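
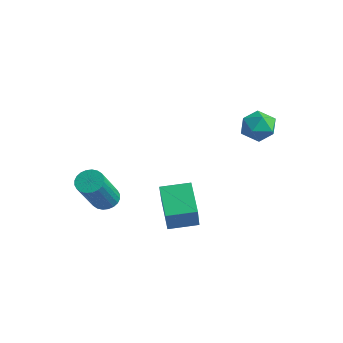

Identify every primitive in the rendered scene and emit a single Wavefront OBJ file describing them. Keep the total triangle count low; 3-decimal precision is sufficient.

v 3.398 1.607 2.103
v 3.857 1.057 1.828
v 2.403 0.943 1.772
v 2.862 0.393 1.497
v 2.822 0.517 2.253
v 3.438 0.928 2.458
v 2.822 1.072 1.142
v 3.438 1.483 1.347
v 3.501 0.726 1.234
v 3.501 0.383 1.921
v 2.759 1.617 1.679
v 2.759 1.274 2.366
v -1.105 -2.993 -2.724
v -0.637 -3.19 -3.024
v -0.027 -4.345 -1.316
v -0.495 -4.147 -1.016
v -0.551 -3 -2.927
v 0.059 -4.155 -1.219
v -0.549 -2.809 -2.798
v 0.06 -3.964 -1.09
v -0.632 -2.646 -2.658
v -0.022 -3.801 -0.95
v -0.787 -2.536 -2.529
v -0.177 -3.69 -0.82
v -0.99 -2.495 -2.429
v -0.381 -3.65 -0.72
v -1.211 -2.53 -2.374
v -0.601 -3.685 -0.665
v -1.415 -2.635 -2.372
v -0.806 -3.79 -0.664
v -1.573 -2.795 -2.424
v -0.963 -3.95 -0.716
v -1.659 -2.985 -2.521
v -1.049 -4.14 -0.813
v -1.66 -3.176 -2.65
v -1.051 -4.331 -0.942
v -1.578 -3.339 -2.79
v -0.968 -4.494 -1.082
v -1.423 -3.45 -2.92
v -0.813 -4.604 -1.211
v -1.219 -3.49 -3.02
v -0.61 -4.645 -1.311
v -0.999 -3.455 -3.075
v -0.389 -4.61 -1.366
v -0.794 -3.35 -3.076
v -0.185 -4.505 -1.368
v 2.198 -2.82 -1.216
v 2.74 -3.33 -0.019
v 2.808 -1.832 -1.072
v 3.35 -2.342 0.126
v 3.31 -3.398 -1.966
v 3.852 -3.908 -0.768
v 3.92 -2.41 -1.821
v 4.462 -2.92 -0.624
f 1 12 6
f 1 6 2
f 1 2 8
f 1 8 11
f 1 11 12
f 2 6 10
f 6 12 5
f 12 11 3
f 11 8 7
f 8 2 9
f 4 10 5
f 4 5 3
f 4 3 7
f 4 7 9
f 4 9 10
f 5 10 6
f 3 5 12
f 7 3 11
f 9 7 8
f 10 9 2
f 14 13 17
f 14 17 15
f 15 17 18
f 15 18 16
f 17 13 19
f 17 19 18
f 18 19 20
f 18 20 16
f 19 13 21
f 19 21 20
f 20 21 22
f 20 22 16
f 21 13 23
f 21 23 22
f 22 23 24
f 22 24 16
f 23 13 25
f 23 25 24
f 24 25 26
f 24 26 16
f 25 13 27
f 25 27 26
f 26 27 28
f 26 28 16
f 27 13 29
f 27 29 28
f 28 29 30
f 28 30 16
f 29 13 31
f 29 31 30
f 30 31 32
f 30 32 16
f 31 13 33
f 31 33 32
f 32 33 34
f 32 34 16
f 33 13 35
f 33 35 34
f 34 35 36
f 34 36 16
f 35 13 37
f 35 37 36
f 36 37 38
f 36 38 16
f 37 13 39
f 37 39 38
f 38 39 40
f 38 40 16
f 39 13 41
f 39 41 40
f 40 41 42
f 40 42 16
f 41 13 43
f 41 43 42
f 42 43 44
f 42 44 16
f 43 13 45
f 43 45 44
f 44 45 46
f 44 46 16
f 45 13 14
f 45 14 46
f 46 14 15
f 46 15 16
f 48 50 47
f 51 48 47
f 47 50 49
f 49 51 47
f 48 54 50
f 52 48 51
f 52 54 48
f 50 54 49
f 53 51 49
f 49 54 53
f 53 52 51
f 54 52 53



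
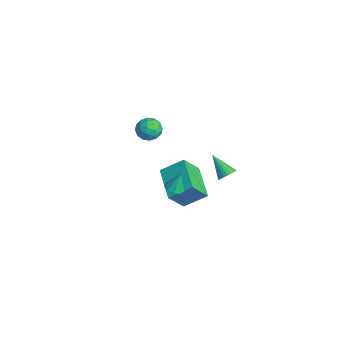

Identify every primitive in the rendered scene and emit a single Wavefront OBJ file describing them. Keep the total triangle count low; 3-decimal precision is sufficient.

v 3.517 -3.139 2.327
v 4.009 -3.356 2.376
v 3.563 -2.801 3.373
v 4.036 -3.005 2.261
v 3.82 -2.717 2.178
v 3.463 -2.627 2.164
v 3.13 -2.776 2.227
v 2.979 -3.094 2.336
v 3.08 -3.434 2.441
v 3.385 -3.635 2.493
v 3.752 -3.604 2.467
v 2.887 -0.035 1.79
v 3.157 -0.491 1.893
v 1.853 -0.445 2.69
v 3.235 -0.362 2.041
v 3.26 -0.184 2.151
v 3.228 0.017 2.205
v 3.144 0.21 2.197
v 3.021 0.365 2.127
v 2.877 0.46 2.005
v 2.735 0.48 1.851
v 2.616 0.421 1.687
v 2.538 0.292 1.539
v 2.513 0.114 1.43
v 2.545 -0.087 1.375
v 2.629 -0.28 1.383
v 2.752 -0.436 1.454
v 2.896 -0.53 1.575
v 3.038 -0.55 1.73
v -3.618 -1.436 -0.063
v -3.191 -1.714 0.525
v -4.669 -1.786 0.535
v -4.242 -2.064 1.123
v -4.281 -1.297 0.999
v -3.631 -1.08 0.629
v -4.229 -2.42 0.431
v -3.579 -2.203 0.061
v -3.569 -2.322 0.83
v -3.6 -1.628 1.181
v -4.26 -1.872 -0.121
v -4.291 -1.178 0.23
v -3.312 -1.544 0.179
v -4.548 -1.956 0.881
v -4.57 -1.505 0.808
v -4.32 -1.668 1.154
v -3.571 -1.172 0.24
v -3.32 -1.335 0.586
v -3.96 -1.09 0.864
v -4.54 -2.165 0.474
v -4.289 -2.328 0.82
v -3.54 -1.832 -0.094
v -3.29 -1.995 0.252
v -3.9 -2.41 0.196
v -3.283 -2.065 0.704
v -3.901 -2.271 1.055
v -3.893 -2.48 0.648
v -3.512 -2.352 0.431
v -3.302 -1.657 0.91
v -3.92 -1.863 1.261
v -3.942 -1.412 1.188
v -3.56 -1.285 0.971
v -3.524 -2.014 1.089
v -3.94 -1.637 -0.201
v -4.558 -1.843 0.15
v -4.3 -2.215 0.089
v -3.918 -2.088 -0.128
v -3.959 -1.229 0.005
v -4.577 -1.435 0.356
v -4.348 -1.148 0.629
v -3.967 -1.02 0.412
v -4.336 -1.486 -0.029
v -1.684 -1.967 -1.048
v -1.273 -0.777 -0.197
v -1.908 -1.013 -2.274
v -1.497 0.178 -1.423
v 0.277 -2.238 -1.617
v 0.688 -1.047 -0.766
v 0.053 -1.283 -2.843
v 0.464 -0.093 -1.992
f 2 1 4
f 2 4 3
f 4 1 5
f 4 5 3
f 5 1 6
f 5 6 3
f 6 1 7
f 6 7 3
f 7 1 8
f 7 8 3
f 8 1 9
f 8 9 3
f 9 1 10
f 9 10 3
f 10 1 11
f 10 11 3
f 11 1 2
f 11 2 3
f 13 12 15
f 13 15 14
f 15 12 16
f 15 16 14
f 16 12 17
f 16 17 14
f 17 12 18
f 17 18 14
f 18 12 19
f 18 19 14
f 19 12 20
f 19 20 14
f 20 12 21
f 20 21 14
f 21 12 22
f 21 22 14
f 22 12 23
f 22 23 14
f 23 12 24
f 23 24 14
f 24 12 25
f 24 25 14
f 25 12 26
f 25 26 14
f 26 12 27
f 26 27 14
f 27 12 28
f 27 28 14
f 28 12 29
f 28 29 14
f 29 12 13
f 29 13 14
f 30 67 46
f 67 41 70
f 46 70 35
f 67 70 46
f 30 46 42
f 46 35 47
f 42 47 31
f 46 47 42
f 30 42 51
f 42 31 52
f 51 52 37
f 42 52 51
f 30 51 63
f 51 37 66
f 63 66 40
f 51 66 63
f 30 63 67
f 63 40 71
f 67 71 41
f 63 71 67
f 31 47 58
f 47 35 61
f 58 61 39
f 47 61 58
f 35 70 48
f 70 41 69
f 48 69 34
f 70 69 48
f 41 71 68
f 71 40 64
f 68 64 32
f 71 64 68
f 40 66 65
f 66 37 53
f 65 53 36
f 66 53 65
f 37 52 57
f 52 31 54
f 57 54 38
f 52 54 57
f 33 59 45
f 59 39 60
f 45 60 34
f 59 60 45
f 33 45 43
f 45 34 44
f 43 44 32
f 45 44 43
f 33 43 50
f 43 32 49
f 50 49 36
f 43 49 50
f 33 50 55
f 50 36 56
f 55 56 38
f 50 56 55
f 33 55 59
f 55 38 62
f 59 62 39
f 55 62 59
f 34 60 48
f 60 39 61
f 48 61 35
f 60 61 48
f 32 44 68
f 44 34 69
f 68 69 41
f 44 69 68
f 36 49 65
f 49 32 64
f 65 64 40
f 49 64 65
f 38 56 57
f 56 36 53
f 57 53 37
f 56 53 57
f 39 62 58
f 62 38 54
f 58 54 31
f 62 54 58
f 73 75 72
f 76 73 72
f 72 75 74
f 74 76 72
f 73 79 75
f 77 73 76
f 77 79 73
f 75 79 74
f 78 76 74
f 74 79 78
f 78 77 76
f 79 77 78



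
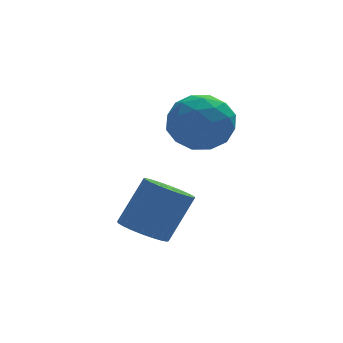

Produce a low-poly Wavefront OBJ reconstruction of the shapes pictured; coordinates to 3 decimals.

v 0.751 1.182 -3.045
v 1.4 1.463 -3.499
v 2.317 1.819 -1.969
v 1.669 1.538 -1.515
v 1.226 1.738 -3.459
v 2.143 2.094 -1.928
v 0.98 1.928 -3.356
v 1.897 2.284 -1.825
v 0.699 2.005 -3.205
v 1.616 2.361 -1.675
v 0.426 1.956 -3.031
v 1.344 2.312 -1.5
v 0.203 1.79 -2.858
v 1.12 2.146 -1.327
v 0.063 1.531 -2.714
v 0.98 1.887 -1.183
v 0.028 1.219 -2.62
v 0.945 1.575 -1.089
v 0.103 0.901 -2.591
v 1.02 1.257 -1.061
v 0.277 0.626 -2.632
v 1.194 0.982 -1.101
v 0.523 0.436 -2.735
v 1.44 0.792 -1.204
v 0.804 0.359 -2.885
v 1.721 0.715 -1.355
v 1.076 0.408 -3.06
v 1.994 0.764 -1.529
v 1.3 0.574 -3.233
v 2.217 0.93 -1.702
v 1.44 0.833 -3.377
v 2.357 1.189 -1.846
v 1.475 1.145 -3.471
v 2.392 1.501 -1.94
v 2.821 3.59 -0.42
v 3.246 4.017 0.555
v 2.874 1.883 0.305
v 3.299 2.31 1.28
v 2.216 2.535 0.98
v 2.183 3.589 0.533
v 3.937 2.311 0.327
v 3.904 3.365 -0.12
v 3.936 3.226 1.017
v 2.872 3.365 1.42
v 3.248 2.535 -0.56
v 2.184 2.674 -0.157
v 3.029 3.953 0.004
v 3.091 1.947 0.856
v 2.454 2.079 0.68
v 2.704 2.33 1.253
v 2.404 3.702 -0.009
v 2.654 3.953 0.564
v 2.048 3.082 0.814
v 3.466 1.947 0.296
v 3.716 2.198 0.869
v 3.416 3.57 -0.393
v 3.666 3.821 0.18
v 4.072 2.818 0.046
v 3.685 3.739 0.849
v 3.715 2.736 1.274
v 4.09 2.736 0.715
v 4.071 3.356 0.451
v 3.059 3.821 1.086
v 3.09 2.818 1.512
v 2.453 2.95 1.336
v 2.434 3.57 1.073
v 3.465 3.356 1.357
v 3.03 3.082 -0.652
v 3.061 2.079 -0.226
v 3.686 2.33 -0.213
v 3.667 2.95 -0.476
v 2.405 3.164 -0.414
v 2.435 2.161 0.011
v 2.049 2.544 0.409
v 2.03 3.164 0.145
v 2.655 2.544 -0.497
f 2 1 5
f 2 5 3
f 3 5 6
f 3 6 4
f 5 1 7
f 5 7 6
f 6 7 8
f 6 8 4
f 7 1 9
f 7 9 8
f 8 9 10
f 8 10 4
f 9 1 11
f 9 11 10
f 10 11 12
f 10 12 4
f 11 1 13
f 11 13 12
f 12 13 14
f 12 14 4
f 13 1 15
f 13 15 14
f 14 15 16
f 14 16 4
f 15 1 17
f 15 17 16
f 16 17 18
f 16 18 4
f 17 1 19
f 17 19 18
f 18 19 20
f 18 20 4
f 19 1 21
f 19 21 20
f 20 21 22
f 20 22 4
f 21 1 23
f 21 23 22
f 22 23 24
f 22 24 4
f 23 1 25
f 23 25 24
f 24 25 26
f 24 26 4
f 25 1 27
f 25 27 26
f 26 27 28
f 26 28 4
f 27 1 29
f 27 29 28
f 28 29 30
f 28 30 4
f 29 1 31
f 29 31 30
f 30 31 32
f 30 32 4
f 31 1 33
f 31 33 32
f 32 33 34
f 32 34 4
f 33 1 2
f 33 2 34
f 34 2 3
f 34 3 4
f 35 72 51
f 72 46 75
f 51 75 40
f 72 75 51
f 35 51 47
f 51 40 52
f 47 52 36
f 51 52 47
f 35 47 56
f 47 36 57
f 56 57 42
f 47 57 56
f 35 56 68
f 56 42 71
f 68 71 45
f 56 71 68
f 35 68 72
f 68 45 76
f 72 76 46
f 68 76 72
f 36 52 63
f 52 40 66
f 63 66 44
f 52 66 63
f 40 75 53
f 75 46 74
f 53 74 39
f 75 74 53
f 46 76 73
f 76 45 69
f 73 69 37
f 76 69 73
f 45 71 70
f 71 42 58
f 70 58 41
f 71 58 70
f 42 57 62
f 57 36 59
f 62 59 43
f 57 59 62
f 38 64 50
f 64 44 65
f 50 65 39
f 64 65 50
f 38 50 48
f 50 39 49
f 48 49 37
f 50 49 48
f 38 48 55
f 48 37 54
f 55 54 41
f 48 54 55
f 38 55 60
f 55 41 61
f 60 61 43
f 55 61 60
f 38 60 64
f 60 43 67
f 64 67 44
f 60 67 64
f 39 65 53
f 65 44 66
f 53 66 40
f 65 66 53
f 37 49 73
f 49 39 74
f 73 74 46
f 49 74 73
f 41 54 70
f 54 37 69
f 70 69 45
f 54 69 70
f 43 61 62
f 61 41 58
f 62 58 42
f 61 58 62
f 44 67 63
f 67 43 59
f 63 59 36
f 67 59 63



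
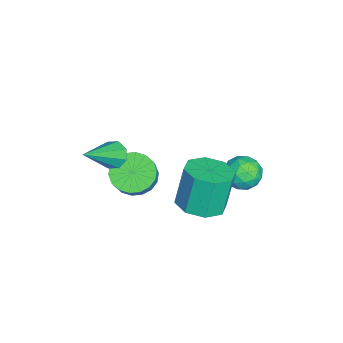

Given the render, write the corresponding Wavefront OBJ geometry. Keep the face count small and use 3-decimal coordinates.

v -1.592 -1.968 0.928
v -1.235 -2.114 0.429
v -0.248 -2.872 2.152
v -1.121 -1.686 0.619
v -1.282 -1.423 0.99
v -1.625 -1.48 1.324
v -1.948 -1.823 1.426
v -2.063 -2.251 1.236
v -1.901 -2.513 0.865
v -1.558 -2.457 0.531
v -1.039 1.362 -1.157
v -0.537 2.226 -1.194
v -0.918 2.522 0.54
v -1.421 1.658 0.577
v -1.277 2.31 -1.371
v -1.658 2.606 0.363
v -1.878 1.838 -1.423
v -2.259 2.134 0.311
v -1.987 1.088 -1.319
v -2.369 1.384 0.415
v -1.542 0.498 -1.12
v -1.923 0.794 0.614
v -0.802 0.414 -0.943
v -1.183 0.71 0.791
v -0.201 0.886 -0.891
v -0.582 1.182 0.843
v -0.091 1.636 -0.995
v -0.473 1.932 0.739
v -3.421 -1.455 -2.125
v -2.754 -1.071 -2.647
v -2.111 -1.061 -1.816
v -2.779 -1.445 -1.295
v -2.954 -0.742 -2.496
v -2.311 -0.731 -1.665
v -3.246 -0.554 -2.272
v -2.604 -0.543 -1.441
v -3.574 -0.544 -2.019
v -2.931 -0.534 -1.188
v -3.871 -0.715 -1.787
v -3.228 -0.705 -0.956
v -4.079 -1.032 -1.622
v -3.437 -1.022 -0.791
v -4.157 -1.434 -1.557
v -3.514 -1.423 -0.726
v -4.089 -1.839 -1.604
v -3.446 -1.829 -0.773
v -3.889 -2.169 -1.755
v -3.246 -2.158 -0.924
v -3.596 -2.357 -1.979
v -2.954 -2.346 -1.148
v -3.269 -2.366 -2.232
v -2.626 -2.356 -1.401
v -2.972 -2.195 -2.464
v -2.329 -2.185 -1.633
v -2.763 -1.878 -2.629
v -2.121 -1.868 -1.798
v -2.686 -1.477 -2.694
v -2.043 -1.466 -1.863
v -4.53 2.973 -1.867
v -4.007 3.228 -1.274
v -3.573 2.172 -2.366
v -3.05 2.427 -1.773
v -3.704 1.954 -1.576
v -4.295 2.449 -1.267
v -3.285 2.951 -2.373
v -3.876 3.446 -2.064
v -3.238 3.214 -1.587
v -3.496 2.598 -1.094
v -4.084 2.802 -2.546
v -4.342 2.186 -2.053
v -4.352 3.171 -1.526
v -3.228 2.229 -2.114
v -3.612 1.951 -1.998
v -3.304 2.101 -1.649
v -4.522 2.713 -1.522
v -4.214 2.862 -1.174
v -4.036 2.114 -1.351
v -3.366 2.538 -2.466
v -3.058 2.687 -2.118
v -4.276 3.299 -1.991
v -3.968 3.449 -1.642
v -3.544 3.286 -2.289
v -3.593 3.312 -1.362
v -3.03 2.842 -1.656
v -3.169 3.15 -2.008
v -3.516 3.441 -1.826
v -3.745 2.95 -1.072
v -3.182 2.479 -1.366
v -3.567 2.201 -1.25
v -3.914 2.492 -1.068
v -3.293 2.942 -1.256
v -4.398 2.921 -2.274
v -3.835 2.45 -2.568
v -3.666 2.908 -2.572
v -4.013 3.199 -2.39
v -4.55 2.558 -1.984
v -3.987 2.088 -2.278
v -4.064 1.959 -1.814
v -4.411 2.25 -1.632
v -4.287 2.458 -2.384
f 2 1 4
f 2 4 3
f 4 1 5
f 4 5 3
f 5 1 6
f 5 6 3
f 6 1 7
f 6 7 3
f 7 1 8
f 7 8 3
f 8 1 9
f 8 9 3
f 9 1 10
f 9 10 3
f 10 1 2
f 10 2 3
f 12 11 15
f 12 15 13
f 13 15 16
f 13 16 14
f 15 11 17
f 15 17 16
f 16 17 18
f 16 18 14
f 17 11 19
f 17 19 18
f 18 19 20
f 18 20 14
f 19 11 21
f 19 21 20
f 20 21 22
f 20 22 14
f 21 11 23
f 21 23 22
f 22 23 24
f 22 24 14
f 23 11 25
f 23 25 24
f 24 25 26
f 24 26 14
f 25 11 27
f 25 27 26
f 26 27 28
f 26 28 14
f 27 11 12
f 27 12 28
f 28 12 13
f 28 13 14
f 30 29 33
f 30 33 31
f 31 33 34
f 31 34 32
f 33 29 35
f 33 35 34
f 34 35 36
f 34 36 32
f 35 29 37
f 35 37 36
f 36 37 38
f 36 38 32
f 37 29 39
f 37 39 38
f 38 39 40
f 38 40 32
f 39 29 41
f 39 41 40
f 40 41 42
f 40 42 32
f 41 29 43
f 41 43 42
f 42 43 44
f 42 44 32
f 43 29 45
f 43 45 44
f 44 45 46
f 44 46 32
f 45 29 47
f 45 47 46
f 46 47 48
f 46 48 32
f 47 29 49
f 47 49 48
f 48 49 50
f 48 50 32
f 49 29 51
f 49 51 50
f 50 51 52
f 50 52 32
f 51 29 53
f 51 53 52
f 52 53 54
f 52 54 32
f 53 29 55
f 53 55 54
f 54 55 56
f 54 56 32
f 55 29 57
f 55 57 56
f 56 57 58
f 56 58 32
f 57 29 30
f 57 30 58
f 58 30 31
f 58 31 32
f 59 96 75
f 96 70 99
f 75 99 64
f 96 99 75
f 59 75 71
f 75 64 76
f 71 76 60
f 75 76 71
f 59 71 80
f 71 60 81
f 80 81 66
f 71 81 80
f 59 80 92
f 80 66 95
f 92 95 69
f 80 95 92
f 59 92 96
f 92 69 100
f 96 100 70
f 92 100 96
f 60 76 87
f 76 64 90
f 87 90 68
f 76 90 87
f 64 99 77
f 99 70 98
f 77 98 63
f 99 98 77
f 70 100 97
f 100 69 93
f 97 93 61
f 100 93 97
f 69 95 94
f 95 66 82
f 94 82 65
f 95 82 94
f 66 81 86
f 81 60 83
f 86 83 67
f 81 83 86
f 62 88 74
f 88 68 89
f 74 89 63
f 88 89 74
f 62 74 72
f 74 63 73
f 72 73 61
f 74 73 72
f 62 72 79
f 72 61 78
f 79 78 65
f 72 78 79
f 62 79 84
f 79 65 85
f 84 85 67
f 79 85 84
f 62 84 88
f 84 67 91
f 88 91 68
f 84 91 88
f 63 89 77
f 89 68 90
f 77 90 64
f 89 90 77
f 61 73 97
f 73 63 98
f 97 98 70
f 73 98 97
f 65 78 94
f 78 61 93
f 94 93 69
f 78 93 94
f 67 85 86
f 85 65 82
f 86 82 66
f 85 82 86
f 68 91 87
f 91 67 83
f 87 83 60
f 91 83 87



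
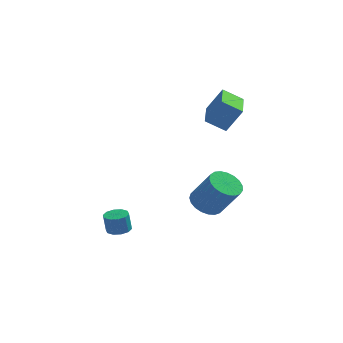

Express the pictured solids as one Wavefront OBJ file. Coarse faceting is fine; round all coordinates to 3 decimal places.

v -3.717 -2.579 -3.206
v -3.233 -2.214 -3.136
v -3.36 -2.236 -2.144
v -3.843 -2.601 -2.214
v -3.539 -1.997 -3.17
v -3.666 -2.019 -2.179
v -3.912 -2.002 -3.218
v -4.039 -2.023 -2.227
v -4.212 -2.227 -3.261
v -4.339 -2.249 -2.27
v -4.322 -2.587 -3.283
v -4.448 -2.609 -2.292
v -4.2 -2.944 -3.276
v -4.327 -2.966 -2.284
v -3.894 -3.161 -3.241
v -4.021 -3.183 -2.25
v -3.521 -3.157 -3.193
v -3.648 -3.178 -2.202
v -3.221 -2.931 -3.15
v -3.348 -2.953 -2.159
v -3.112 -2.571 -3.128
v -3.238 -2.593 -2.137
v 0.41 -3.456 -0.681
v 0.866 -4.034 -1.126
v 1.807 -4.461 0.397
v 1.35 -3.884 0.841
v 1.063 -3.738 -1.164
v 2.004 -4.165 0.358
v 1.147 -3.393 -1.119
v 2.088 -3.821 0.403
v 1.103 -3.059 -0.999
v 2.044 -3.487 0.524
v 0.94 -2.794 -0.823
v 1.881 -3.222 0.699
v 0.685 -2.643 -0.623
v 1.625 -3.071 0.899
v 0.382 -2.633 -0.433
v 1.323 -3.061 1.089
v 0.084 -2.765 -0.286
v 1.025 -3.193 1.236
v -0.158 -3.017 -0.207
v 0.783 -3.444 1.315
v -0.301 -3.344 -0.21
v 0.639 -3.772 1.312
v -0.322 -3.691 -0.295
v 0.619 -4.119 1.227
v -0.216 -3.997 -0.446
v 0.725 -4.425 1.076
v -0.002 -4.21 -0.638
v 0.939 -4.638 0.884
v 0.283 -4.292 -0.838
v 1.224 -4.72 0.685
v 0.59 -4.23 -1.01
v 1.531 -4.658 0.512
v 1.022 -0.659 2.588
v 0.04 -0.694 3.186
v 0.871 1.381 2.459
v -0.11 1.346 3.058
v 1.77 -0.526 3.822
v 0.789 -0.561 4.421
v 1.62 1.514 3.694
v 0.638 1.479 4.292
f 2 1 5
f 2 5 3
f 3 5 6
f 3 6 4
f 5 1 7
f 5 7 6
f 6 7 8
f 6 8 4
f 7 1 9
f 7 9 8
f 8 9 10
f 8 10 4
f 9 1 11
f 9 11 10
f 10 11 12
f 10 12 4
f 11 1 13
f 11 13 12
f 12 13 14
f 12 14 4
f 13 1 15
f 13 15 14
f 14 15 16
f 14 16 4
f 15 1 17
f 15 17 16
f 16 17 18
f 16 18 4
f 17 1 19
f 17 19 18
f 18 19 20
f 18 20 4
f 19 1 21
f 19 21 20
f 20 21 22
f 20 22 4
f 21 1 2
f 21 2 22
f 22 2 3
f 22 3 4
f 24 23 27
f 24 27 25
f 25 27 28
f 25 28 26
f 27 23 29
f 27 29 28
f 28 29 30
f 28 30 26
f 29 23 31
f 29 31 30
f 30 31 32
f 30 32 26
f 31 23 33
f 31 33 32
f 32 33 34
f 32 34 26
f 33 23 35
f 33 35 34
f 34 35 36
f 34 36 26
f 35 23 37
f 35 37 36
f 36 37 38
f 36 38 26
f 37 23 39
f 37 39 38
f 38 39 40
f 38 40 26
f 39 23 41
f 39 41 40
f 40 41 42
f 40 42 26
f 41 23 43
f 41 43 42
f 42 43 44
f 42 44 26
f 43 23 45
f 43 45 44
f 44 45 46
f 44 46 26
f 45 23 47
f 45 47 46
f 46 47 48
f 46 48 26
f 47 23 49
f 47 49 48
f 48 49 50
f 48 50 26
f 49 23 51
f 49 51 50
f 50 51 52
f 50 52 26
f 51 23 53
f 51 53 52
f 52 53 54
f 52 54 26
f 53 23 24
f 53 24 54
f 54 24 25
f 54 25 26
f 56 58 55
f 59 56 55
f 55 58 57
f 57 59 55
f 56 62 58
f 60 56 59
f 60 62 56
f 58 62 57
f 61 59 57
f 57 62 61
f 61 60 59
f 62 60 61



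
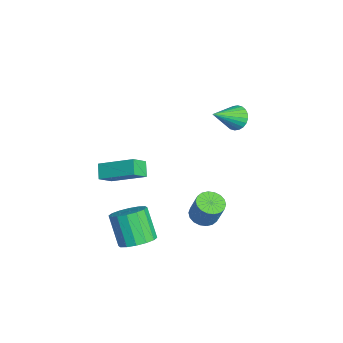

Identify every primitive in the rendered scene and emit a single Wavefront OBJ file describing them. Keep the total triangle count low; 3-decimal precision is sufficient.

v -3.708 3.034 1.607
v -3.451 2.689 0.957
v -2.952 1.666 2.633
v -3.216 2.869 1.025
v -3.056 3.075 1.181
v -2.995 3.275 1.403
v -3.042 3.438 1.655
v -3.191 3.54 1.9
v -3.419 3.564 2.101
v -3.69 3.508 2.226
v -3.965 3.38 2.257
v -4.2 3.199 2.19
v -4.36 2.993 2.033
v -4.421 2.794 1.812
v -4.374 2.63 1.559
v -4.225 2.529 1.314
v -3.997 2.504 1.113
v -3.726 2.56 0.988
v 2.593 -2.942 -2.051
v 3.418 -3.114 -1.572
v 2.453 -3.45 -0.03
v 1.627 -3.278 -0.509
v 3.336 -2.622 -1.516
v 2.37 -2.958 0.026
v 3.054 -2.215 -1.604
v 2.089 -2.551 -0.062
v 2.649 -2.004 -1.811
v 1.683 -2.34 -0.27
v 2.228 -2.044 -2.083
v 1.263 -2.38 -0.541
v 1.906 -2.324 -2.346
v 0.94 -2.66 -0.804
v 1.767 -2.77 -2.53
v 0.802 -3.106 -0.988
v 1.85 -3.262 -2.586
v 0.884 -3.598 -1.044
v 2.131 -3.669 -2.498
v 1.166 -4.005 -0.956
v 2.537 -3.88 -2.29
v 1.571 -4.216 -0.749
v 2.957 -3.84 -2.019
v 1.992 -4.176 -0.477
v 3.28 -3.56 -1.756
v 2.314 -3.896 -0.214
v 1.761 -4.057 2.031
v 1.089 -3.998 2.612
v 2.64 -2.478 2.886
v 1.969 -2.418 3.467
v 2.291 -4.722 2.713
v 1.62 -4.662 3.294
v 3.171 -3.142 3.568
v 2.499 -3.083 4.149
v 2.224 0.336 -0.733
v 2.886 0.037 -0.92
v 3.377 0.305 0.385
v 2.716 0.604 0.573
v 2.924 0.358 -1.001
v 3.416 0.626 0.304
v 2.824 0.676 -1.028
v 3.316 0.943 0.277
v 2.605 0.926 -0.997
v 3.097 1.193 0.308
v 2.311 1.059 -0.913
v 2.802 1.327 0.392
v 1.999 1.049 -0.794
v 2.491 1.317 0.511
v 1.732 0.898 -0.662
v 2.224 1.166 0.643
v 1.563 0.635 -0.545
v 2.054 0.903 0.76
v 1.524 0.314 -0.464
v 2.016 0.582 0.841
v 1.624 -0.003 -0.437
v 2.116 0.264 0.868
v 1.843 -0.253 -0.468
v 2.335 0.014 0.837
v 2.138 -0.387 -0.552
v 2.629 -0.119 0.753
v 2.449 -0.377 -0.671
v 2.941 -0.109 0.634
v 2.716 -0.226 -0.803
v 3.208 0.042 0.502
f 2 1 4
f 2 4 3
f 4 1 5
f 4 5 3
f 5 1 6
f 5 6 3
f 6 1 7
f 6 7 3
f 7 1 8
f 7 8 3
f 8 1 9
f 8 9 3
f 9 1 10
f 9 10 3
f 10 1 11
f 10 11 3
f 11 1 12
f 11 12 3
f 12 1 13
f 12 13 3
f 13 1 14
f 13 14 3
f 14 1 15
f 14 15 3
f 15 1 16
f 15 16 3
f 16 1 17
f 16 17 3
f 17 1 18
f 17 18 3
f 18 1 2
f 18 2 3
f 20 19 23
f 20 23 21
f 21 23 24
f 21 24 22
f 23 19 25
f 23 25 24
f 24 25 26
f 24 26 22
f 25 19 27
f 25 27 26
f 26 27 28
f 26 28 22
f 27 19 29
f 27 29 28
f 28 29 30
f 28 30 22
f 29 19 31
f 29 31 30
f 30 31 32
f 30 32 22
f 31 19 33
f 31 33 32
f 32 33 34
f 32 34 22
f 33 19 35
f 33 35 34
f 34 35 36
f 34 36 22
f 35 19 37
f 35 37 36
f 36 37 38
f 36 38 22
f 37 19 39
f 37 39 38
f 38 39 40
f 38 40 22
f 39 19 41
f 39 41 40
f 40 41 42
f 40 42 22
f 41 19 43
f 41 43 42
f 42 43 44
f 42 44 22
f 43 19 20
f 43 20 44
f 44 20 21
f 44 21 22
f 46 48 45
f 49 46 45
f 45 48 47
f 47 49 45
f 46 52 48
f 50 46 49
f 50 52 46
f 48 52 47
f 51 49 47
f 47 52 51
f 51 50 49
f 52 50 51
f 54 53 57
f 54 57 55
f 55 57 58
f 55 58 56
f 57 53 59
f 57 59 58
f 58 59 60
f 58 60 56
f 59 53 61
f 59 61 60
f 60 61 62
f 60 62 56
f 61 53 63
f 61 63 62
f 62 63 64
f 62 64 56
f 63 53 65
f 63 65 64
f 64 65 66
f 64 66 56
f 65 53 67
f 65 67 66
f 66 67 68
f 66 68 56
f 67 53 69
f 67 69 68
f 68 69 70
f 68 70 56
f 69 53 71
f 69 71 70
f 70 71 72
f 70 72 56
f 71 53 73
f 71 73 72
f 72 73 74
f 72 74 56
f 73 53 75
f 73 75 74
f 74 75 76
f 74 76 56
f 75 53 77
f 75 77 76
f 76 77 78
f 76 78 56
f 77 53 79
f 77 79 78
f 78 79 80
f 78 80 56
f 79 53 81
f 79 81 80
f 80 81 82
f 80 82 56
f 81 53 54
f 81 54 82
f 82 54 55
f 82 55 56



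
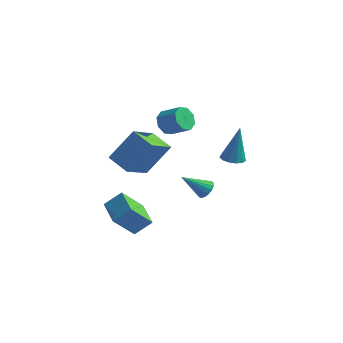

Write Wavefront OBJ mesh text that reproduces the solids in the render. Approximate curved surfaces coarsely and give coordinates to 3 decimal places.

v 0.333 -3.95 -4.356
v -0.26 -5.009 -3
v -0.876 -2.91 -4.072
v -1.469 -3.969 -2.716
v 1.029 -3.351 -3.584
v 0.436 -4.41 -2.228
v -0.18 -2.311 -3.3
v -0.773 -3.37 -1.944
v 0.856 -1.69 2.796
v 1.231 -1.779 2.14
v 2.299 -1.759 2.749
v 1.924 -1.67 3.404
v 1.145 -1.219 2.273
v 2.213 -1.199 2.882
v 0.889 -0.935 2.712
v 1.958 -0.915 3.321
v 0.614 -1.093 3.2
v 1.683 -1.074 3.809
v 0.481 -1.601 3.451
v 1.549 -1.581 4.06
v 0.567 -2.161 3.318
v 1.635 -2.141 3.927
v 0.822 -2.445 2.879
v 1.891 -2.425 3.488
v 1.097 -2.286 2.391
v 2.166 -2.267 3
v 0.604 -5.005 0.865
v -0.634 -4.716 1.347
v 0.631 -3.226 -0.133
v -0.607 -2.937 0.349
v 1.467 -4.083 2.531
v 0.229 -3.794 3.013
v 1.494 -2.304 1.533
v 0.256 -2.015 2.015
v 3.342 0.686 -0.232
v 3.814 0.197 -0.205
v 3.558 1.014 1.912
v 4.001 0.525 -0.274
v 3.979 0.903 -0.33
v 3.754 1.212 -0.354
v 3.399 1.355 -0.34
v 3.025 1.284 -0.292
v 2.752 1.024 -0.224
v 2.666 0.656 -0.16
v 2.795 0.298 -0.118
v 3.097 0.063 -0.112
v 3.477 0.025 -0.145
v 3.989 -3.127 -0.337
v 4.283 -2.905 0.111
v 3.051 -3.933 0.677
v 4.079 -2.722 0.068
v 3.855 -2.631 -0.068
v 3.661 -2.654 -0.266
v 3.543 -2.786 -0.48
v 3.527 -2.995 -0.661
v 3.617 -3.235 -0.768
v 3.792 -3.45 -0.777
v 4.013 -3.591 -0.684
v 4.228 -3.626 -0.513
v 4.389 -3.546 -0.301
v 4.458 -3.371 -0.097
v 4.42 -3.139 0.051
f 2 4 1
f 5 2 1
f 1 4 3
f 3 5 1
f 2 8 4
f 6 2 5
f 6 8 2
f 4 8 3
f 7 5 3
f 3 8 7
f 7 6 5
f 8 6 7
f 10 9 13
f 10 13 11
f 11 13 14
f 11 14 12
f 13 9 15
f 13 15 14
f 14 15 16
f 14 16 12
f 15 9 17
f 15 17 16
f 16 17 18
f 16 18 12
f 17 9 19
f 17 19 18
f 18 19 20
f 18 20 12
f 19 9 21
f 19 21 20
f 20 21 22
f 20 22 12
f 21 9 23
f 21 23 22
f 22 23 24
f 22 24 12
f 23 9 25
f 23 25 24
f 24 25 26
f 24 26 12
f 25 9 10
f 25 10 26
f 26 10 11
f 26 11 12
f 28 30 27
f 31 28 27
f 27 30 29
f 29 31 27
f 28 34 30
f 32 28 31
f 32 34 28
f 30 34 29
f 33 31 29
f 29 34 33
f 33 32 31
f 34 32 33
f 36 35 38
f 36 38 37
f 38 35 39
f 38 39 37
f 39 35 40
f 39 40 37
f 40 35 41
f 40 41 37
f 41 35 42
f 41 42 37
f 42 35 43
f 42 43 37
f 43 35 44
f 43 44 37
f 44 35 45
f 44 45 37
f 45 35 46
f 45 46 37
f 46 35 47
f 46 47 37
f 47 35 36
f 47 36 37
f 49 48 51
f 49 51 50
f 51 48 52
f 51 52 50
f 52 48 53
f 52 53 50
f 53 48 54
f 53 54 50
f 54 48 55
f 54 55 50
f 55 48 56
f 55 56 50
f 56 48 57
f 56 57 50
f 57 48 58
f 57 58 50
f 58 48 59
f 58 59 50
f 59 48 60
f 59 60 50
f 60 48 61
f 60 61 50
f 61 48 62
f 61 62 50
f 62 48 49
f 62 49 50



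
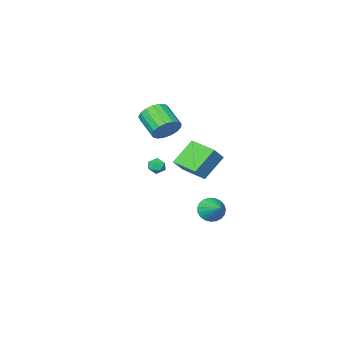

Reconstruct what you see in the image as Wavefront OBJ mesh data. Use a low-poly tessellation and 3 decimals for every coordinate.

v -0.222 -2.529 -0.888
v 0.399 -2.679 -0.756
v -0.219 -3.221 -1.684
v 0.402 -3.371 -1.552
v -0.07 -3.543 -1.137
v -0.072 -3.116 -0.645
v 0.252 -2.784 -1.795
v 0.25 -2.357 -1.303
v 0.692 -2.836 -1.317
v 0.493 -3.305 -0.91
v -0.313 -2.595 -1.53
v -0.512 -3.064 -1.123
v -0.09 2.383 -2.85
v 0.445 1.917 -2.297
v 0.27 3.817 -1.99
v 0.683 2.019 -2.567
v 0.787 2.185 -2.886
v 0.74 2.385 -3.199
v 0.549 2.584 -3.452
v 0.247 2.749 -3.6
v -0.112 2.851 -3.619
v -0.468 2.871 -3.505
v -0.759 2.808 -3.278
v -0.933 2.671 -2.976
v -0.962 2.484 -2.653
v -0.84 2.28 -2.364
v -0.589 2.094 -2.159
v -0.251 1.958 -2.074
v 0.115 1.895 -2.122
v 2.511 3.035 1.546
v 1.108 2.943 2.854
v 2.251 4.819 1.391
v 0.848 4.728 2.699
v 3.332 3.232 2.441
v 1.929 3.141 3.749
v 3.072 5.017 2.286
v 1.669 4.925 3.594
v -0.618 -2.872 1.716
v -0.231 -2.42 2.545
v -0.355 -4.016 3.472
v -0.742 -4.468 2.644
v -0.713 -2.356 2.591
v -0.836 -3.952 3.519
v -1.173 -2.41 2.437
v -1.296 -4.006 3.365
v -1.506 -2.57 2.118
v -1.629 -4.166 3.045
v -1.635 -2.799 1.706
v -1.759 -4.395 2.634
v -1.532 -3.045 1.297
v -1.656 -4.64 2.225
v -1.219 -3.251 0.984
v -1.343 -4.847 1.912
v -0.769 -3.37 0.839
v -0.893 -4.966 1.767
v -0.284 -3.376 0.894
v -0.408 -4.971 1.822
v 0.125 -3.266 1.138
v 0.001 -4.861 2.066
v 0.363 -3.065 1.514
v 0.239 -4.661 2.442
v 0.376 -2.821 1.937
v 0.253 -4.417 2.864
v 0.162 -2.588 2.308
v 0.038 -4.184 3.236
f 1 12 6
f 1 6 2
f 1 2 8
f 1 8 11
f 1 11 12
f 2 6 10
f 6 12 5
f 12 11 3
f 11 8 7
f 8 2 9
f 4 10 5
f 4 5 3
f 4 3 7
f 4 7 9
f 4 9 10
f 5 10 6
f 3 5 12
f 7 3 11
f 9 7 8
f 10 9 2
f 14 13 16
f 14 16 15
f 16 13 17
f 16 17 15
f 17 13 18
f 17 18 15
f 18 13 19
f 18 19 15
f 19 13 20
f 19 20 15
f 20 13 21
f 20 21 15
f 21 13 22
f 21 22 15
f 22 13 23
f 22 23 15
f 23 13 24
f 23 24 15
f 24 13 25
f 24 25 15
f 25 13 26
f 25 26 15
f 26 13 27
f 26 27 15
f 27 13 28
f 27 28 15
f 28 13 29
f 28 29 15
f 29 13 14
f 29 14 15
f 31 33 30
f 34 31 30
f 30 33 32
f 32 34 30
f 31 37 33
f 35 31 34
f 35 37 31
f 33 37 32
f 36 34 32
f 32 37 36
f 36 35 34
f 37 35 36
f 39 38 42
f 39 42 40
f 40 42 43
f 40 43 41
f 42 38 44
f 42 44 43
f 43 44 45
f 43 45 41
f 44 38 46
f 44 46 45
f 45 46 47
f 45 47 41
f 46 38 48
f 46 48 47
f 47 48 49
f 47 49 41
f 48 38 50
f 48 50 49
f 49 50 51
f 49 51 41
f 50 38 52
f 50 52 51
f 51 52 53
f 51 53 41
f 52 38 54
f 52 54 53
f 53 54 55
f 53 55 41
f 54 38 56
f 54 56 55
f 55 56 57
f 55 57 41
f 56 38 58
f 56 58 57
f 57 58 59
f 57 59 41
f 58 38 60
f 58 60 59
f 59 60 61
f 59 61 41
f 60 38 62
f 60 62 61
f 61 62 63
f 61 63 41
f 62 38 64
f 62 64 63
f 63 64 65
f 63 65 41
f 64 38 39
f 64 39 65
f 65 39 40
f 65 40 41



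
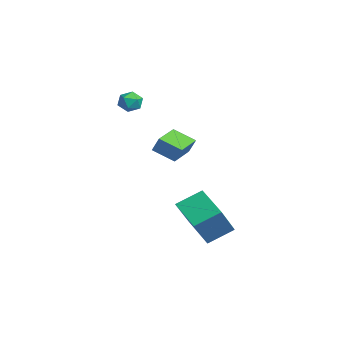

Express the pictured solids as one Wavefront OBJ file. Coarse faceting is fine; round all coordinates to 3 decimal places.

v 1.163 1.909 0.817
v 1.418 2.16 1.566
v 1.84 2.755 0.302
v 2.096 3.006 1.051
v 2.304 0.954 0.749
v 2.56 1.205 1.498
v 2.982 1.8 0.234
v 3.237 2.051 0.983
v -2.191 1.385 1.83
v -1.909 1.6 2.378
v -1.891 0.4 2.062
v -1.609 0.615 2.61
v -2.259 0.62 2.553
v -2.444 1.228 2.41
v -1.356 0.772 2.03
v -1.541 1.38 1.887
v -1.393 1.221 2.501
v -1.951 1.127 2.825
v -1.849 0.873 1.615
v -2.407 0.779 1.939
v 1.992 2.721 -3.999
v 2.891 1.846 -2.429
v 1.979 3.967 -3.297
v 2.878 3.091 -1.727
v 3.602 3.129 -4.693
v 4.501 2.253 -3.123
v 3.589 4.374 -3.991
v 4.488 3.499 -2.421
f 2 4 1
f 5 2 1
f 1 4 3
f 3 5 1
f 2 8 4
f 6 2 5
f 6 8 2
f 4 8 3
f 7 5 3
f 3 8 7
f 7 6 5
f 8 6 7
f 9 20 14
f 9 14 10
f 9 10 16
f 9 16 19
f 9 19 20
f 10 14 18
f 14 20 13
f 20 19 11
f 19 16 15
f 16 10 17
f 12 18 13
f 12 13 11
f 12 11 15
f 12 15 17
f 12 17 18
f 13 18 14
f 11 13 20
f 15 11 19
f 17 15 16
f 18 17 10
f 22 24 21
f 25 22 21
f 21 24 23
f 23 25 21
f 22 28 24
f 26 22 25
f 26 28 22
f 24 28 23
f 27 25 23
f 23 28 27
f 27 26 25
f 28 26 27



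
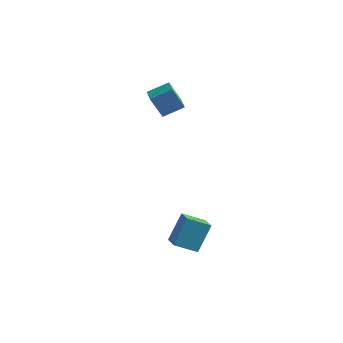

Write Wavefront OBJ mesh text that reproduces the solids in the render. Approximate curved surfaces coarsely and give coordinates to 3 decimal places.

v -1.49 3.153 0.523
v -2.216 2.975 2.05
v -2.039 4.094 0.372
v -2.766 3.915 1.899
v -0.374 3.905 1.141
v -1.101 3.726 2.668
v -0.924 4.845 0.99
v -1.65 4.667 2.517
v 2.743 -3.466 -4.893
v 1.494 -4.033 -4.17
v 3.146 -2.357 -3.328
v 1.898 -2.924 -2.604
v 3.382 -4.316 -4.456
v 2.134 -4.883 -3.732
v 3.786 -3.207 -2.89
v 2.537 -3.774 -2.167
f 2 4 1
f 5 2 1
f 1 4 3
f 3 5 1
f 2 8 4
f 6 2 5
f 6 8 2
f 4 8 3
f 7 5 3
f 3 8 7
f 7 6 5
f 8 6 7
f 10 12 9
f 13 10 9
f 9 12 11
f 11 13 9
f 10 16 12
f 14 10 13
f 14 16 10
f 12 16 11
f 15 13 11
f 11 16 15
f 15 14 13
f 16 14 15



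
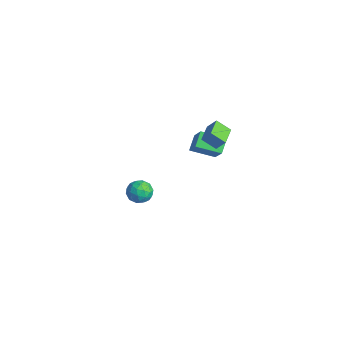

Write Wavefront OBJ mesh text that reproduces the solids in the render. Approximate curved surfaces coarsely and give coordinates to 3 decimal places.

v 2.857 -3.085 1.388
v 3.438 -2.652 1.259
v 3.542 -4.048 1.241
v 4.123 -3.615 1.112
v 3.829 -3.645 1.787
v 3.405 -3.05 1.877
v 3.575 -3.65 0.623
v 3.151 -3.055 0.713
v 3.881 -3.001 0.786
v 4.039 -2.998 1.505
v 2.941 -3.702 0.995
v 3.099 -3.699 1.714
v 3.087 -2.784 1.336
v 3.893 -3.916 1.164
v 3.72 -3.934 1.56
v 4.062 -3.679 1.485
v 3.068 -3.018 1.699
v 3.409 -2.764 1.624
v 3.64 -3.347 1.934
v 3.571 -3.936 0.876
v 3.912 -3.682 0.801
v 2.918 -3.021 1.015
v 3.26 -2.766 0.94
v 3.34 -3.353 0.566
v 3.689 -2.735 0.982
v 4.092 -3.3 0.897
v 3.77 -3.321 0.609
v 3.521 -2.971 0.662
v 3.782 -2.733 1.405
v 4.185 -3.299 1.319
v 4.012 -3.317 1.715
v 3.763 -2.967 1.768
v 4.042 -2.938 1.127
v 2.795 -3.401 1.181
v 3.198 -3.967 1.095
v 3.217 -3.733 0.732
v 2.968 -3.383 0.785
v 2.888 -3.4 1.603
v 3.291 -3.965 1.518
v 3.459 -3.729 1.838
v 3.21 -3.379 1.891
v 2.938 -3.762 1.373
v -1.618 3.436 -0.151
v -2.063 2.777 0.489
v -1.259 3.817 0.493
v -1.703 3.158 1.132
v -0.617 2.662 -0.252
v -1.061 2.003 0.387
v -0.257 3.043 0.391
v -0.702 2.384 1.031
v -4.017 2.592 -2.814
v -4.608 3.157 -2.139
v -3.34 3.858 -3.282
v -3.931 4.423 -2.607
v -2.689 2.377 -1.473
v -3.28 2.942 -0.798
v -2.012 3.643 -1.941
v -2.603 4.208 -1.266
f 1 38 17
f 38 12 41
f 17 41 6
f 38 41 17
f 1 17 13
f 17 6 18
f 13 18 2
f 17 18 13
f 1 13 22
f 13 2 23
f 22 23 8
f 13 23 22
f 1 22 34
f 22 8 37
f 34 37 11
f 22 37 34
f 1 34 38
f 34 11 42
f 38 42 12
f 34 42 38
f 2 18 29
f 18 6 32
f 29 32 10
f 18 32 29
f 6 41 19
f 41 12 40
f 19 40 5
f 41 40 19
f 12 42 39
f 42 11 35
f 39 35 3
f 42 35 39
f 11 37 36
f 37 8 24
f 36 24 7
f 37 24 36
f 8 23 28
f 23 2 25
f 28 25 9
f 23 25 28
f 4 30 16
f 30 10 31
f 16 31 5
f 30 31 16
f 4 16 14
f 16 5 15
f 14 15 3
f 16 15 14
f 4 14 21
f 14 3 20
f 21 20 7
f 14 20 21
f 4 21 26
f 21 7 27
f 26 27 9
f 21 27 26
f 4 26 30
f 26 9 33
f 30 33 10
f 26 33 30
f 5 31 19
f 31 10 32
f 19 32 6
f 31 32 19
f 3 15 39
f 15 5 40
f 39 40 12
f 15 40 39
f 7 20 36
f 20 3 35
f 36 35 11
f 20 35 36
f 9 27 28
f 27 7 24
f 28 24 8
f 27 24 28
f 10 33 29
f 33 9 25
f 29 25 2
f 33 25 29
f 44 46 43
f 47 44 43
f 43 46 45
f 45 47 43
f 44 50 46
f 48 44 47
f 48 50 44
f 46 50 45
f 49 47 45
f 45 50 49
f 49 48 47
f 50 48 49
f 52 54 51
f 55 52 51
f 51 54 53
f 53 55 51
f 52 58 54
f 56 52 55
f 56 58 52
f 54 58 53
f 57 55 53
f 53 58 57
f 57 56 55
f 58 56 57



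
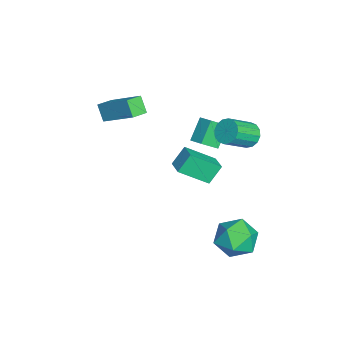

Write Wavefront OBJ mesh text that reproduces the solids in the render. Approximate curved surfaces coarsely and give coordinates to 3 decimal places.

v 2.2 3.194 -2.374
v 2.929 3.522 -3.21
v 3.651 2.678 -1.31
v 4.38 3.006 -2.146
v 3.773 3.8 -1.563
v 2.877 4.119 -2.22
v 3.703 2.081 -2.3
v 2.807 2.4 -2.957
v 3.858 2.835 -3.164
v 3.902 3.897 -2.708
v 2.678 2.303 -1.812
v 2.722 3.365 -1.356
v 0.41 3.54 2.78
v 1.017 3.736 2.469
v 1.818 2.715 3.388
v 1.21 2.52 3.7
v 0.979 3.964 2.755
v 1.78 2.943 3.674
v 0.788 4.078 3.048
v 1.589 3.057 3.967
v 0.496 4.048 3.269
v 1.297 3.027 4.188
v 0.181 3.882 3.359
v 0.982 2.861 4.278
v -0.073 3.625 3.294
v 0.728 2.604 4.214
v -0.198 3.345 3.092
v 0.603 2.324 4.011
v -0.16 3.117 2.806
v 0.641 2.096 3.725
v 0.031 3.003 2.513
v 0.832 1.982 3.432
v 0.323 3.033 2.292
v 1.124 2.012 3.211
v 0.638 3.199 2.202
v 1.439 2.178 3.121
v 0.892 3.456 2.266
v 1.693 2.435 3.186
v -2.236 -0.147 -1.879
v -2.676 0.443 -0.944
v -2.5 1.361 -2.953
v -2.939 1.951 -2.018
v -1.281 0.189 -1.642
v -1.72 0.779 -0.707
v -1.544 1.697 -2.716
v -1.984 2.287 -1.781
v -1.763 -3.383 1.619
v -2.278 -3.698 2.429
v -2.431 -2.779 1.429
v -2.945 -3.094 2.24
v -0.755 -1.886 2.84
v -1.269 -2.201 3.651
v -1.422 -1.282 2.651
v -1.937 -1.597 3.461
v 0.08 0.843 1.981
v -0.765 1.255 2.964
v -0.313 1.616 1.32
v -1.157 2.028 2.303
v 0.657 1.372 2.257
v -0.187 1.784 3.24
v 0.265 2.145 1.596
v -0.58 2.557 2.579
f 1 12 6
f 1 6 2
f 1 2 8
f 1 8 11
f 1 11 12
f 2 6 10
f 6 12 5
f 12 11 3
f 11 8 7
f 8 2 9
f 4 10 5
f 4 5 3
f 4 3 7
f 4 7 9
f 4 9 10
f 5 10 6
f 3 5 12
f 7 3 11
f 9 7 8
f 10 9 2
f 14 13 17
f 14 17 15
f 15 17 18
f 15 18 16
f 17 13 19
f 17 19 18
f 18 19 20
f 18 20 16
f 19 13 21
f 19 21 20
f 20 21 22
f 20 22 16
f 21 13 23
f 21 23 22
f 22 23 24
f 22 24 16
f 23 13 25
f 23 25 24
f 24 25 26
f 24 26 16
f 25 13 27
f 25 27 26
f 26 27 28
f 26 28 16
f 27 13 29
f 27 29 28
f 28 29 30
f 28 30 16
f 29 13 31
f 29 31 30
f 30 31 32
f 30 32 16
f 31 13 33
f 31 33 32
f 32 33 34
f 32 34 16
f 33 13 35
f 33 35 34
f 34 35 36
f 34 36 16
f 35 13 37
f 35 37 36
f 36 37 38
f 36 38 16
f 37 13 14
f 37 14 38
f 38 14 15
f 38 15 16
f 40 42 39
f 43 40 39
f 39 42 41
f 41 43 39
f 40 46 42
f 44 40 43
f 44 46 40
f 42 46 41
f 45 43 41
f 41 46 45
f 45 44 43
f 46 44 45
f 48 50 47
f 51 48 47
f 47 50 49
f 49 51 47
f 48 54 50
f 52 48 51
f 52 54 48
f 50 54 49
f 53 51 49
f 49 54 53
f 53 52 51
f 54 52 53
f 56 58 55
f 59 56 55
f 55 58 57
f 57 59 55
f 56 62 58
f 60 56 59
f 60 62 56
f 58 62 57
f 61 59 57
f 57 62 61
f 61 60 59
f 62 60 61



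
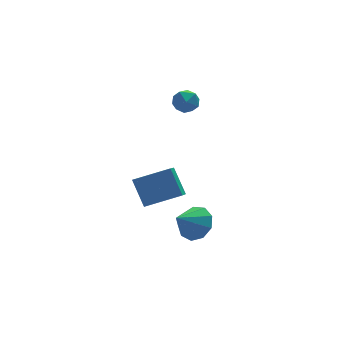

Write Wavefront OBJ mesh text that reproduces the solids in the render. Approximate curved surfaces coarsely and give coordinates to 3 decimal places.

v -4.603 -0.109 -2.262
v -4.831 0.877 -1.075
v -4.058 0.991 -3.071
v -4.285 1.977 -1.884
v -2.935 -0.477 -1.636
v -3.162 0.509 -0.449
v -2.389 0.623 -2.445
v -2.617 1.609 -1.258
v -2.69 -1.516 -2.863
v -2.146 -1.247 -2.132
v -3.73 -1.924 -1.937
v -2.515 -0.75 -2.329
v -2.967 -0.612 -2.775
v -3.289 -0.897 -3.262
v -3.331 -1.471 -3.563
v -3.073 -2.067 -3.535
v -2.636 -2.405 -3.193
v -2.225 -2.328 -2.696
v -2.031 -1.87 -2.277
v -2.515 1.589 2.673
v -1.936 1.98 2.867
v -2.304 0.84 3.553
v -1.725 1.231 3.747
v -2.392 1.502 3.837
v -2.522 1.964 3.294
v -1.718 0.856 3.126
v -1.848 1.318 2.583
v -1.443 1.527 3.147
v -1.86 1.926 3.587
v -2.38 0.894 2.833
v -2.797 1.293 3.273
f 2 4 1
f 5 2 1
f 1 4 3
f 3 5 1
f 2 8 4
f 6 2 5
f 6 8 2
f 4 8 3
f 7 5 3
f 3 8 7
f 7 6 5
f 8 6 7
f 10 9 12
f 10 12 11
f 12 9 13
f 12 13 11
f 13 9 14
f 13 14 11
f 14 9 15
f 14 15 11
f 15 9 16
f 15 16 11
f 16 9 17
f 16 17 11
f 17 9 18
f 17 18 11
f 18 9 19
f 18 19 11
f 19 9 10
f 19 10 11
f 20 31 25
f 20 25 21
f 20 21 27
f 20 27 30
f 20 30 31
f 21 25 29
f 25 31 24
f 31 30 22
f 30 27 26
f 27 21 28
f 23 29 24
f 23 24 22
f 23 22 26
f 23 26 28
f 23 28 29
f 24 29 25
f 22 24 31
f 26 22 30
f 28 26 27
f 29 28 21



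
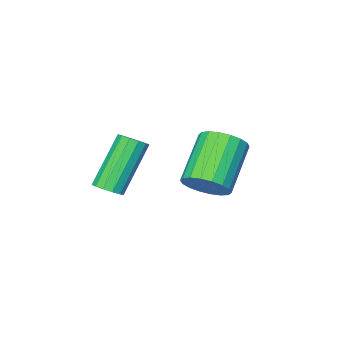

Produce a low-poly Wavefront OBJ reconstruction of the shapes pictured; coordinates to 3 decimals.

v 2.445 -1.385 -2.913
v 2.884 -1.394 -2.599
v 1.653 -1.724 -0.892
v 1.215 -1.715 -1.207
v 2.792 -1.104 -2.609
v 1.561 -1.434 -0.902
v 2.59 -0.904 -2.716
v 1.359 -1.233 -1.009
v 2.342 -0.856 -2.886
v 1.111 -1.186 -1.179
v 2.127 -0.976 -3.064
v 0.896 -1.306 -1.357
v 2.013 -1.227 -3.195
v 0.782 -1.556 -1.488
v 2.036 -1.527 -3.236
v 0.805 -1.857 -1.529
v 2.189 -1.783 -3.175
v 0.959 -2.112 -1.468
v 2.424 -1.912 -3.03
v 1.193 -2.242 -1.323
v 2.665 -1.874 -2.849
v 1.435 -2.204 -1.142
v 2.837 -1.681 -2.688
v 1.606 -2.011 -0.981
v -0.428 -0.095 -3.18
v 0.2 -0.467 -2.745
v -1.164 -1.317 -1.504
v -1.792 -0.945 -1.94
v 0.157 -0.137 -2.565
v -1.207 -0.987 -1.325
v -0.001 0.202 -2.508
v -1.365 -0.648 -1.267
v -0.244 0.481 -2.583
v -1.608 -0.368 -1.343
v -0.524 0.647 -2.777
v -1.888 -0.203 -1.537
v -0.784 0.666 -3.051
v -2.148 -0.184 -1.81
v -0.974 0.534 -3.35
v -2.338 -0.316 -2.11
v -1.056 0.277 -3.616
v -2.42 -0.573 -2.375
v -1.013 -0.053 -3.795
v -2.377 -0.903 -2.555
v -0.855 -0.392 -3.853
v -2.219 -1.242 -2.612
v -0.612 -0.672 -3.777
v -1.976 -1.521 -2.537
v -0.332 -0.837 -3.583
v -1.696 -1.687 -2.343
v -0.072 -0.856 -3.31
v -1.436 -1.706 -2.069
v 0.118 -0.724 -3.01
v -1.246 -1.574 -1.77
f 2 1 5
f 2 5 3
f 3 5 6
f 3 6 4
f 5 1 7
f 5 7 6
f 6 7 8
f 6 8 4
f 7 1 9
f 7 9 8
f 8 9 10
f 8 10 4
f 9 1 11
f 9 11 10
f 10 11 12
f 10 12 4
f 11 1 13
f 11 13 12
f 12 13 14
f 12 14 4
f 13 1 15
f 13 15 14
f 14 15 16
f 14 16 4
f 15 1 17
f 15 17 16
f 16 17 18
f 16 18 4
f 17 1 19
f 17 19 18
f 18 19 20
f 18 20 4
f 19 1 21
f 19 21 20
f 20 21 22
f 20 22 4
f 21 1 23
f 21 23 22
f 22 23 24
f 22 24 4
f 23 1 2
f 23 2 24
f 24 2 3
f 24 3 4
f 26 25 29
f 26 29 27
f 27 29 30
f 27 30 28
f 29 25 31
f 29 31 30
f 30 31 32
f 30 32 28
f 31 25 33
f 31 33 32
f 32 33 34
f 32 34 28
f 33 25 35
f 33 35 34
f 34 35 36
f 34 36 28
f 35 25 37
f 35 37 36
f 36 37 38
f 36 38 28
f 37 25 39
f 37 39 38
f 38 39 40
f 38 40 28
f 39 25 41
f 39 41 40
f 40 41 42
f 40 42 28
f 41 25 43
f 41 43 42
f 42 43 44
f 42 44 28
f 43 25 45
f 43 45 44
f 44 45 46
f 44 46 28
f 45 25 47
f 45 47 46
f 46 47 48
f 46 48 28
f 47 25 49
f 47 49 48
f 48 49 50
f 48 50 28
f 49 25 51
f 49 51 50
f 50 51 52
f 50 52 28
f 51 25 53
f 51 53 52
f 52 53 54
f 52 54 28
f 53 25 26
f 53 26 54
f 54 26 27
f 54 27 28



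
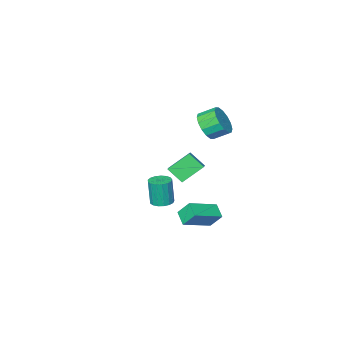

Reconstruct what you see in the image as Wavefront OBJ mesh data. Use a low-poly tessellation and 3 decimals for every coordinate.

v 1.944 2.637 -0.819
v 2.425 2.145 -0.879
v 2.436 1.952 0.799
v 1.956 2.443 0.859
v 2.6 2.423 -0.849
v 2.611 2.23 0.83
v 2.625 2.75 -0.811
v 2.636 2.557 0.868
v 2.494 3.052 -0.776
v 2.505 2.858 0.903
v 2.237 3.258 -0.75
v 2.249 3.064 0.929
v 1.913 3.321 -0.74
v 1.925 3.128 0.938
v 1.596 3.228 -0.749
v 1.608 3.035 0.93
v 1.359 3 -0.774
v 1.371 2.806 0.905
v 1.256 2.688 -0.809
v 1.268 2.495 0.87
v 1.311 2.364 -0.846
v 1.322 2.171 0.833
v 1.51 2.103 -0.878
v 1.522 1.91 0.801
v 1.809 1.964 -0.896
v 1.821 1.771 0.783
v 2.139 1.979 -0.896
v 2.151 1.786 0.782
v -2.298 0.916 -4.366
v -2.67 1.567 -3.378
v -2.057 1.8 -4.858
v -2.429 2.451 -3.87
v -0.391 0.829 -3.59
v -0.763 1.48 -2.602
v -0.15 1.713 -4.082
v -0.522 2.364 -3.094
v -1.997 1.352 3.403
v -1.483 1.181 4.256
v -2.25 1.836 4.849
v -2.763 2.008 3.997
v -1.27 1.613 4.054
v -2.036 2.268 4.648
v -1.251 1.976 3.678
v -2.017 2.631 4.272
v -1.432 2.171 3.228
v -2.199 2.827 3.822
v -1.765 2.148 2.825
v -2.531 2.803 3.419
v -2.159 1.911 2.577
v -2.926 2.566 3.171
v -2.51 1.524 2.551
v -3.277 2.179 3.144
v -2.724 1.092 2.752
v -3.49 1.747 3.346
v -2.743 0.729 3.128
v -3.509 1.384 3.722
v -2.561 0.533 3.578
v -3.328 1.189 4.172
v -2.229 0.557 3.981
v -2.995 1.212 4.575
v -1.834 0.794 4.229
v -2.601 1.449 4.823
v -3.827 -1.231 -1.866
v -3.389 -2.122 -1.012
v -3.349 -0.671 -1.527
v -2.911 -1.563 -0.673
v -2.549 -1.657 -2.967
v -2.111 -2.549 -2.113
v -2.071 -1.098 -2.628
v -1.633 -1.989 -1.774
f 2 1 5
f 2 5 3
f 3 5 6
f 3 6 4
f 5 1 7
f 5 7 6
f 6 7 8
f 6 8 4
f 7 1 9
f 7 9 8
f 8 9 10
f 8 10 4
f 9 1 11
f 9 11 10
f 10 11 12
f 10 12 4
f 11 1 13
f 11 13 12
f 12 13 14
f 12 14 4
f 13 1 15
f 13 15 14
f 14 15 16
f 14 16 4
f 15 1 17
f 15 17 16
f 16 17 18
f 16 18 4
f 17 1 19
f 17 19 18
f 18 19 20
f 18 20 4
f 19 1 21
f 19 21 20
f 20 21 22
f 20 22 4
f 21 1 23
f 21 23 22
f 22 23 24
f 22 24 4
f 23 1 25
f 23 25 24
f 24 25 26
f 24 26 4
f 25 1 27
f 25 27 26
f 26 27 28
f 26 28 4
f 27 1 2
f 27 2 28
f 28 2 3
f 28 3 4
f 30 32 29
f 33 30 29
f 29 32 31
f 31 33 29
f 30 36 32
f 34 30 33
f 34 36 30
f 32 36 31
f 35 33 31
f 31 36 35
f 35 34 33
f 36 34 35
f 38 37 41
f 38 41 39
f 39 41 42
f 39 42 40
f 41 37 43
f 41 43 42
f 42 43 44
f 42 44 40
f 43 37 45
f 43 45 44
f 44 45 46
f 44 46 40
f 45 37 47
f 45 47 46
f 46 47 48
f 46 48 40
f 47 37 49
f 47 49 48
f 48 49 50
f 48 50 40
f 49 37 51
f 49 51 50
f 50 51 52
f 50 52 40
f 51 37 53
f 51 53 52
f 52 53 54
f 52 54 40
f 53 37 55
f 53 55 54
f 54 55 56
f 54 56 40
f 55 37 57
f 55 57 56
f 56 57 58
f 56 58 40
f 57 37 59
f 57 59 58
f 58 59 60
f 58 60 40
f 59 37 61
f 59 61 60
f 60 61 62
f 60 62 40
f 61 37 38
f 61 38 62
f 62 38 39
f 62 39 40
f 64 66 63
f 67 64 63
f 63 66 65
f 65 67 63
f 64 70 66
f 68 64 67
f 68 70 64
f 66 70 65
f 69 67 65
f 65 70 69
f 69 68 67
f 70 68 69



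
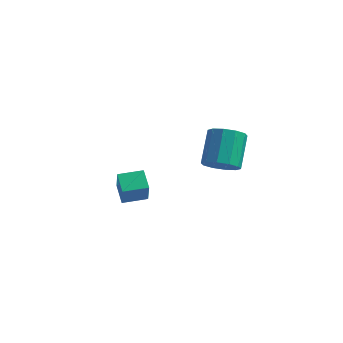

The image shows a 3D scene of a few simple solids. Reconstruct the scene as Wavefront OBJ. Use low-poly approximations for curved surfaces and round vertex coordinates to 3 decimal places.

v 2.089 1.429 2.702
v 2.521 1.147 3.081
v 2.283 2.07 4.037
v 1.851 2.351 3.658
v 2.708 1.42 2.864
v 2.47 2.343 3.82
v 2.658 1.696 2.585
v 2.42 2.619 3.541
v 2.391 1.87 2.351
v 2.153 2.793 3.307
v 2.009 1.875 2.251
v 1.771 2.798 3.207
v 1.657 1.71 2.323
v 1.419 2.633 3.279
v 1.47 1.437 2.54
v 1.232 2.36 3.496
v 1.52 1.161 2.819
v 1.282 2.084 3.775
v 1.787 0.987 3.053
v 1.549 1.91 4.009
v 2.169 0.982 3.153
v 1.931 1.905 4.109
v -2.261 2.706 -1.203
v -1.986 2.289 -0.302
v -2.76 3.237 -0.804
v -2.485 2.819 0.096
v -1.575 3.301 -1.136
v -1.3 2.883 -0.236
v -2.074 3.831 -0.738
v -1.799 3.414 0.163
f 2 1 5
f 2 5 3
f 3 5 6
f 3 6 4
f 5 1 7
f 5 7 6
f 6 7 8
f 6 8 4
f 7 1 9
f 7 9 8
f 8 9 10
f 8 10 4
f 9 1 11
f 9 11 10
f 10 11 12
f 10 12 4
f 11 1 13
f 11 13 12
f 12 13 14
f 12 14 4
f 13 1 15
f 13 15 14
f 14 15 16
f 14 16 4
f 15 1 17
f 15 17 16
f 16 17 18
f 16 18 4
f 17 1 19
f 17 19 18
f 18 19 20
f 18 20 4
f 19 1 21
f 19 21 20
f 20 21 22
f 20 22 4
f 21 1 2
f 21 2 22
f 22 2 3
f 22 3 4
f 24 26 23
f 27 24 23
f 23 26 25
f 25 27 23
f 24 30 26
f 28 24 27
f 28 30 24
f 26 30 25
f 29 27 25
f 25 30 29
f 29 28 27
f 30 28 29



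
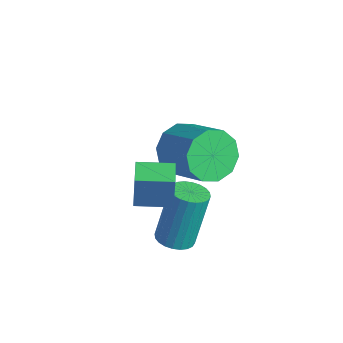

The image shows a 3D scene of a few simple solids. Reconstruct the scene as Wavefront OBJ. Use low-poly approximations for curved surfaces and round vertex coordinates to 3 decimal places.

v -3.876 0.171 -3.961
v -3.393 0.04 -4.768
v -1.921 0.158 -3.907
v -2.404 0.289 -3.099
v -3.479 0.617 -4.7
v -2.007 0.734 -3.838
v -3.717 1.024 -4.349
v -2.244 1.141 -3.488
v -4.015 1.105 -3.85
v -2.543 1.222 -2.988
v -4.261 0.829 -3.393
v -2.788 0.946 -2.532
v -4.359 0.302 -3.153
v -2.887 0.42 -2.292
v -4.273 -0.274 -3.222
v -2.801 -0.157 -2.36
v -4.036 -0.681 -3.572
v -2.563 -0.564 -2.711
v -3.737 -0.762 -4.072
v -2.265 -0.645 -3.21
v -3.492 -0.486 -4.528
v -2.019 -0.369 -3.667
v -1.25 -3.253 -1.486
v -1.183 -3.232 -0.218
v -0.614 -2.332 -1.535
v -0.547 -2.312 -0.266
v -0.593 -3.708 -1.514
v -0.526 -3.688 -0.245
v 0.043 -2.788 -1.562
v 0.11 -2.767 -0.294
v -0.469 -2.399 -3.867
v 0.13 -2.365 -3.839
v 0.007 -1.746 -2.005
v -0.591 -1.781 -2.033
v 0.075 -2.15 -3.915
v -0.048 -1.531 -2.081
v -0.063 -1.974 -3.984
v -0.185 -1.355 -2.149
v -0.262 -1.862 -4.035
v -0.384 -1.243 -2.2
v -0.493 -1.832 -4.06
v -0.615 -1.213 -2.226
v -0.72 -1.888 -4.056
v -0.842 -1.269 -2.222
v -0.909 -2.023 -4.024
v -1.031 -1.404 -2.189
v -1.031 -2.214 -3.967
v -1.153 -1.595 -2.133
v -1.067 -2.434 -3.895
v -1.19 -1.815 -2.061
v -1.012 -2.649 -3.819
v -1.135 -2.03 -1.985
v -0.875 -2.825 -3.751
v -0.997 -2.206 -1.916
v -0.676 -2.937 -3.7
v -0.798 -2.318 -1.865
v -0.445 -2.967 -3.674
v -0.567 -2.348 -1.84
v -0.218 -2.911 -3.678
v -0.34 -2.292 -1.844
v -0.029 -2.776 -3.711
v -0.151 -2.157 -1.876
v 0.093 -2.585 -3.767
v -0.029 -1.966 -1.933
f 2 1 5
f 2 5 3
f 3 5 6
f 3 6 4
f 5 1 7
f 5 7 6
f 6 7 8
f 6 8 4
f 7 1 9
f 7 9 8
f 8 9 10
f 8 10 4
f 9 1 11
f 9 11 10
f 10 11 12
f 10 12 4
f 11 1 13
f 11 13 12
f 12 13 14
f 12 14 4
f 13 1 15
f 13 15 14
f 14 15 16
f 14 16 4
f 15 1 17
f 15 17 16
f 16 17 18
f 16 18 4
f 17 1 19
f 17 19 18
f 18 19 20
f 18 20 4
f 19 1 21
f 19 21 20
f 20 21 22
f 20 22 4
f 21 1 2
f 21 2 22
f 22 2 3
f 22 3 4
f 24 26 23
f 27 24 23
f 23 26 25
f 25 27 23
f 24 30 26
f 28 24 27
f 28 30 24
f 26 30 25
f 29 27 25
f 25 30 29
f 29 28 27
f 30 28 29
f 32 31 35
f 32 35 33
f 33 35 36
f 33 36 34
f 35 31 37
f 35 37 36
f 36 37 38
f 36 38 34
f 37 31 39
f 37 39 38
f 38 39 40
f 38 40 34
f 39 31 41
f 39 41 40
f 40 41 42
f 40 42 34
f 41 31 43
f 41 43 42
f 42 43 44
f 42 44 34
f 43 31 45
f 43 45 44
f 44 45 46
f 44 46 34
f 45 31 47
f 45 47 46
f 46 47 48
f 46 48 34
f 47 31 49
f 47 49 48
f 48 49 50
f 48 50 34
f 49 31 51
f 49 51 50
f 50 51 52
f 50 52 34
f 51 31 53
f 51 53 52
f 52 53 54
f 52 54 34
f 53 31 55
f 53 55 54
f 54 55 56
f 54 56 34
f 55 31 57
f 55 57 56
f 56 57 58
f 56 58 34
f 57 31 59
f 57 59 58
f 58 59 60
f 58 60 34
f 59 31 61
f 59 61 60
f 60 61 62
f 60 62 34
f 61 31 63
f 61 63 62
f 62 63 64
f 62 64 34
f 63 31 32
f 63 32 64
f 64 32 33
f 64 33 34



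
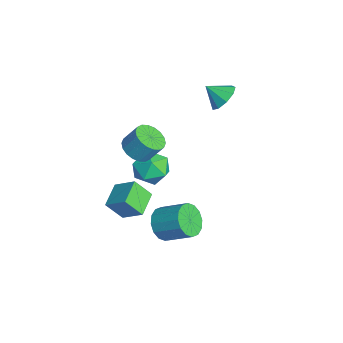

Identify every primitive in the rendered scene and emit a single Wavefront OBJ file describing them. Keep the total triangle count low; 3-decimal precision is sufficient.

v -0.958 -0.781 -0.543
v -0.191 -0.484 -0.909
v 0.044 0.198 0.136
v -0.722 -0.099 0.503
v -0.458 -0.211 -1.027
v -0.223 0.471 0.018
v -0.824 -0.05 -1.05
v -0.589 0.632 -0.005
v -1.217 -0.034 -0.972
v -0.981 0.648 0.073
v -1.558 -0.166 -0.809
v -1.323 0.516 0.236
v -1.78 -0.419 -0.593
v -1.545 0.263 0.452
v -1.84 -0.745 -0.368
v -1.604 -0.063 0.678
v -1.724 -1.078 -0.176
v -1.489 -0.396 0.869
v -1.457 -1.351 -0.058
v -1.222 -0.669 0.987
v -1.091 -1.512 -0.035
v -0.856 -0.83 1.01
v -0.699 -1.528 -0.113
v -0.463 -0.846 0.932
v -0.357 -1.396 -0.276
v -0.122 -0.714 0.769
v -0.135 -1.143 -0.492
v 0.1 -0.461 0.553
v -0.076 -0.817 -0.718
v 0.16 -0.135 0.328
v -3.582 4.293 0.341
v -2.737 4.253 0.726
v -3.978 3.427 1.119
v -3.092 4.686 1.028
v -3.677 4.935 1.008
v -4.218 4.884 0.676
v -4.461 4.557 0.188
v -4.293 4.106 -0.229
v -3.792 3.744 -0.379
v -3.193 3.638 -0.192
v -2.776 3.839 0.245
v 2.286 -0.103 -3.716
v 3.048 -0.16 -4.33
v 3.856 1.026 -3.438
v 3.094 1.083 -2.824
v 2.745 0.195 -4.529
v 3.553 1.381 -3.637
v 2.32 0.47 -4.51
v 3.128 1.657 -3.618
v 1.885 0.592 -4.278
v 2.693 1.779 -3.386
v 1.558 0.528 -3.896
v 2.366 1.714 -3.004
v 1.426 0.294 -3.465
v 2.234 1.481 -2.573
v 1.524 -0.046 -3.102
v 2.332 1.14 -2.21
v 1.827 -0.401 -2.903
v 2.635 0.785 -2.011
v 2.252 -0.677 -2.922
v 3.06 0.51 -2.03
v 2.687 -0.799 -3.154
v 3.495 0.388 -2.262
v 3.014 -0.734 -3.536
v 3.822 0.452 -2.644
v 3.146 -0.501 -3.967
v 3.954 0.686 -3.075
v -3.289 -0.358 -3.707
v -2.913 0.281 -4.567
v -1.847 0.159 -2.693
v -1.471 0.798 -3.553
v -2.416 1.093 -2.996
v -3.307 0.774 -3.623
v -1.453 -0.334 -3.637
v -2.344 -0.653 -4.264
v -1.779 0.296 -4.524
v -2.374 1.179 -4.127
v -2.386 -0.739 -3.133
v -2.981 0.144 -2.736
v -0.233 -2.045 -2.545
v 0.524 -1.173 -1.718
v -0.045 -1.214 -3.593
v 0.711 -0.343 -2.766
v 0.969 -2.757 -2.894
v 1.725 -1.886 -2.067
v 1.156 -1.927 -3.942
v 1.913 -1.055 -3.115
f 2 1 5
f 2 5 3
f 3 5 6
f 3 6 4
f 5 1 7
f 5 7 6
f 6 7 8
f 6 8 4
f 7 1 9
f 7 9 8
f 8 9 10
f 8 10 4
f 9 1 11
f 9 11 10
f 10 11 12
f 10 12 4
f 11 1 13
f 11 13 12
f 12 13 14
f 12 14 4
f 13 1 15
f 13 15 14
f 14 15 16
f 14 16 4
f 15 1 17
f 15 17 16
f 16 17 18
f 16 18 4
f 17 1 19
f 17 19 18
f 18 19 20
f 18 20 4
f 19 1 21
f 19 21 20
f 20 21 22
f 20 22 4
f 21 1 23
f 21 23 22
f 22 23 24
f 22 24 4
f 23 1 25
f 23 25 24
f 24 25 26
f 24 26 4
f 25 1 27
f 25 27 26
f 26 27 28
f 26 28 4
f 27 1 29
f 27 29 28
f 28 29 30
f 28 30 4
f 29 1 2
f 29 2 30
f 30 2 3
f 30 3 4
f 32 31 34
f 32 34 33
f 34 31 35
f 34 35 33
f 35 31 36
f 35 36 33
f 36 31 37
f 36 37 33
f 37 31 38
f 37 38 33
f 38 31 39
f 38 39 33
f 39 31 40
f 39 40 33
f 40 31 41
f 40 41 33
f 41 31 32
f 41 32 33
f 43 42 46
f 43 46 44
f 44 46 47
f 44 47 45
f 46 42 48
f 46 48 47
f 47 48 49
f 47 49 45
f 48 42 50
f 48 50 49
f 49 50 51
f 49 51 45
f 50 42 52
f 50 52 51
f 51 52 53
f 51 53 45
f 52 42 54
f 52 54 53
f 53 54 55
f 53 55 45
f 54 42 56
f 54 56 55
f 55 56 57
f 55 57 45
f 56 42 58
f 56 58 57
f 57 58 59
f 57 59 45
f 58 42 60
f 58 60 59
f 59 60 61
f 59 61 45
f 60 42 62
f 60 62 61
f 61 62 63
f 61 63 45
f 62 42 64
f 62 64 63
f 63 64 65
f 63 65 45
f 64 42 66
f 64 66 65
f 65 66 67
f 65 67 45
f 66 42 43
f 66 43 67
f 67 43 44
f 67 44 45
f 68 79 73
f 68 73 69
f 68 69 75
f 68 75 78
f 68 78 79
f 69 73 77
f 73 79 72
f 79 78 70
f 78 75 74
f 75 69 76
f 71 77 72
f 71 72 70
f 71 70 74
f 71 74 76
f 71 76 77
f 72 77 73
f 70 72 79
f 74 70 78
f 76 74 75
f 77 76 69
f 81 83 80
f 84 81 80
f 80 83 82
f 82 84 80
f 81 87 83
f 85 81 84
f 85 87 81
f 83 87 82
f 86 84 82
f 82 87 86
f 86 85 84
f 87 85 86



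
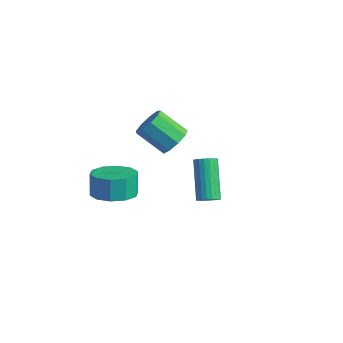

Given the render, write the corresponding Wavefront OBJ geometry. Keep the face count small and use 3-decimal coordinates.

v -2.025 2.067 -0.524
v -1.475 1.675 -0.024
v -2.744 1.202 1.003
v -3.295 1.593 0.504
v -1.541 2.22 0.145
v -2.81 1.747 1.173
v -1.834 2.694 0.002
v -3.103 2.22 1.029
v -2.216 2.873 -0.388
v -3.485 2.4 0.64
v -2.509 2.676 -0.841
v -3.778 2.202 0.187
v -2.576 2.193 -1.145
v -3.845 1.72 -0.118
v -2.385 1.651 -1.159
v -3.654 1.178 -0.132
v -2.026 1.304 -0.875
v -3.295 0.831 0.152
v -1.666 1.313 -0.427
v -2.936 0.84 0.6
v 3.168 -1.424 1.006
v 3.512 -1.567 1.383
v 2.397 -0.538 2.791
v 2.052 -0.396 2.414
v 3.598 -1.376 1.312
v 2.482 -0.347 2.72
v 3.609 -1.194 1.188
v 2.494 -0.165 2.596
v 3.544 -1.052 1.033
v 2.429 -0.023 2.44
v 3.414 -0.975 0.873
v 2.299 0.054 2.28
v 3.241 -0.975 0.736
v 2.126 0.054 2.143
v 3.056 -1.052 0.646
v 1.94 -0.024 2.053
v 2.89 -1.195 0.618
v 1.774 -0.166 2.026
v 2.772 -1.377 0.657
v 1.656 -0.348 2.065
v 2.722 -1.567 0.757
v 1.607 -0.538 2.165
v 2.75 -1.732 0.9
v 1.634 -0.703 2.307
v 2.849 -1.845 1.061
v 1.734 -0.816 2.469
v 3.004 -1.884 1.213
v 1.889 -0.855 2.62
v 3.187 -1.845 1.329
v 2.072 -0.816 2.736
v 3.367 -1.732 1.389
v 2.251 -0.703 2.797
v -2.32 -1.66 -2.012
v -1.718 -2.477 -1.586
v -2.039 -2.136 -0.481
v -2.64 -1.32 -0.908
v -1.32 -1.928 -1.64
v -1.641 -1.588 -0.535
v -1.304 -1.278 -1.835
v -1.624 -0.937 -0.73
v -1.675 -0.773 -2.099
v -1.996 -0.432 -0.994
v -2.293 -0.607 -2.329
v -2.614 -0.267 -1.224
v -2.921 -0.844 -2.439
v -3.242 -0.503 -1.334
v -3.319 -1.392 -2.385
v -3.64 -1.052 -1.28
v -3.336 -2.043 -2.19
v -3.656 -1.702 -1.085
v -2.964 -2.548 -1.926
v -3.285 -2.207 -0.821
v -2.346 -2.713 -1.696
v -2.667 -2.373 -0.591
f 2 1 5
f 2 5 3
f 3 5 6
f 3 6 4
f 5 1 7
f 5 7 6
f 6 7 8
f 6 8 4
f 7 1 9
f 7 9 8
f 8 9 10
f 8 10 4
f 9 1 11
f 9 11 10
f 10 11 12
f 10 12 4
f 11 1 13
f 11 13 12
f 12 13 14
f 12 14 4
f 13 1 15
f 13 15 14
f 14 15 16
f 14 16 4
f 15 1 17
f 15 17 16
f 16 17 18
f 16 18 4
f 17 1 19
f 17 19 18
f 18 19 20
f 18 20 4
f 19 1 2
f 19 2 20
f 20 2 3
f 20 3 4
f 22 21 25
f 22 25 23
f 23 25 26
f 23 26 24
f 25 21 27
f 25 27 26
f 26 27 28
f 26 28 24
f 27 21 29
f 27 29 28
f 28 29 30
f 28 30 24
f 29 21 31
f 29 31 30
f 30 31 32
f 30 32 24
f 31 21 33
f 31 33 32
f 32 33 34
f 32 34 24
f 33 21 35
f 33 35 34
f 34 35 36
f 34 36 24
f 35 21 37
f 35 37 36
f 36 37 38
f 36 38 24
f 37 21 39
f 37 39 38
f 38 39 40
f 38 40 24
f 39 21 41
f 39 41 40
f 40 41 42
f 40 42 24
f 41 21 43
f 41 43 42
f 42 43 44
f 42 44 24
f 43 21 45
f 43 45 44
f 44 45 46
f 44 46 24
f 45 21 47
f 45 47 46
f 46 47 48
f 46 48 24
f 47 21 49
f 47 49 48
f 48 49 50
f 48 50 24
f 49 21 51
f 49 51 50
f 50 51 52
f 50 52 24
f 51 21 22
f 51 22 52
f 52 22 23
f 52 23 24
f 54 53 57
f 54 57 55
f 55 57 58
f 55 58 56
f 57 53 59
f 57 59 58
f 58 59 60
f 58 60 56
f 59 53 61
f 59 61 60
f 60 61 62
f 60 62 56
f 61 53 63
f 61 63 62
f 62 63 64
f 62 64 56
f 63 53 65
f 63 65 64
f 64 65 66
f 64 66 56
f 65 53 67
f 65 67 66
f 66 67 68
f 66 68 56
f 67 53 69
f 67 69 68
f 68 69 70
f 68 70 56
f 69 53 71
f 69 71 70
f 70 71 72
f 70 72 56
f 71 53 73
f 71 73 72
f 72 73 74
f 72 74 56
f 73 53 54
f 73 54 74
f 74 54 55
f 74 55 56



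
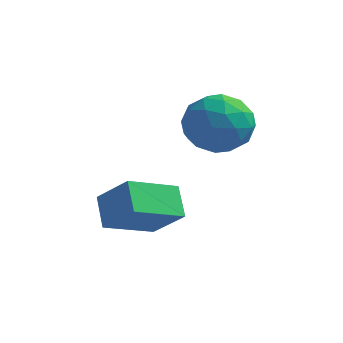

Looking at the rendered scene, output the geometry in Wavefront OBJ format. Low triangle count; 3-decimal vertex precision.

v 1.434 -0.765 -0.455
v 1.035 -0.198 0.102
v 2.164 0.275 -0.992
v 1.764 0.843 -0.436
v 2.256 -0.943 0.316
v 1.856 -0.375 0.872
v 2.985 0.098 -0.222
v 2.586 0.665 0.335
v 3.144 2.598 1.981
v 3.592 2.184 1.357
v 2.548 1.376 2.363
v 2.996 0.962 1.739
v 3.414 1.287 2.432
v 3.782 2.042 2.196
v 2.358 1.518 1.524
v 2.726 2.273 1.288
v 3.106 1.517 1.074
v 3.758 1.374 1.635
v 2.382 2.186 2.085
v 3.034 2.043 2.646
v 3.42 2.498 1.635
v 2.72 1.062 2.085
v 2.966 1.253 2.492
v 3.229 1.01 2.125
v 3.532 2.415 2.129
v 3.795 2.172 1.762
v 3.691 1.644 2.394
v 2.345 1.388 1.958
v 2.608 1.145 1.591
v 2.911 2.55 1.595
v 3.174 2.307 1.228
v 2.449 1.916 1.326
v 3.398 1.863 1.102
v 3.047 1.145 1.326
v 2.672 1.471 1.2
v 2.889 1.915 1.061
v 3.781 1.779 1.432
v 3.431 1.061 1.657
v 3.677 1.252 2.064
v 3.893 1.696 1.926
v 3.496 1.387 1.266
v 2.709 2.499 2.063
v 2.359 1.781 2.288
v 2.247 1.864 1.794
v 2.463 2.308 1.656
v 3.093 2.415 2.394
v 2.742 1.697 2.618
v 3.251 1.645 2.659
v 3.468 2.089 2.52
v 2.644 2.173 2.454
f 2 4 1
f 5 2 1
f 1 4 3
f 3 5 1
f 2 8 4
f 6 2 5
f 6 8 2
f 4 8 3
f 7 5 3
f 3 8 7
f 7 6 5
f 8 6 7
f 9 46 25
f 46 20 49
f 25 49 14
f 46 49 25
f 9 25 21
f 25 14 26
f 21 26 10
f 25 26 21
f 9 21 30
f 21 10 31
f 30 31 16
f 21 31 30
f 9 30 42
f 30 16 45
f 42 45 19
f 30 45 42
f 9 42 46
f 42 19 50
f 46 50 20
f 42 50 46
f 10 26 37
f 26 14 40
f 37 40 18
f 26 40 37
f 14 49 27
f 49 20 48
f 27 48 13
f 49 48 27
f 20 50 47
f 50 19 43
f 47 43 11
f 50 43 47
f 19 45 44
f 45 16 32
f 44 32 15
f 45 32 44
f 16 31 36
f 31 10 33
f 36 33 17
f 31 33 36
f 12 38 24
f 38 18 39
f 24 39 13
f 38 39 24
f 12 24 22
f 24 13 23
f 22 23 11
f 24 23 22
f 12 22 29
f 22 11 28
f 29 28 15
f 22 28 29
f 12 29 34
f 29 15 35
f 34 35 17
f 29 35 34
f 12 34 38
f 34 17 41
f 38 41 18
f 34 41 38
f 13 39 27
f 39 18 40
f 27 40 14
f 39 40 27
f 11 23 47
f 23 13 48
f 47 48 20
f 23 48 47
f 15 28 44
f 28 11 43
f 44 43 19
f 28 43 44
f 17 35 36
f 35 15 32
f 36 32 16
f 35 32 36
f 18 41 37
f 41 17 33
f 37 33 10
f 41 33 37



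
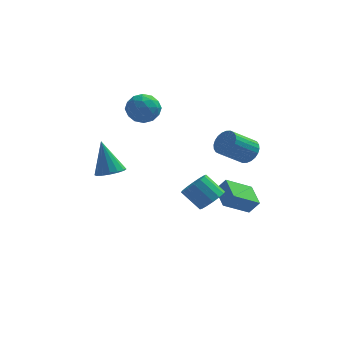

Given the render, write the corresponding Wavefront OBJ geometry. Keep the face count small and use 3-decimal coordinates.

v 3.525 3.196 0.588
v 3.939 3.394 1.193
v 2.85 2.663 2.178
v 2.435 2.464 1.572
v 3.759 3.628 1.168
v 2.669 2.896 2.152
v 3.543 3.796 1.054
v 2.453 3.065 2.038
v 3.324 3.873 0.869
v 2.235 3.142 1.853
v 3.136 3.846 0.641
v 2.047 3.115 1.625
v 3.007 3.721 0.405
v 1.918 2.99 1.389
v 2.957 3.516 0.197
v 1.868 2.785 1.182
v 2.993 3.262 0.049
v 1.904 2.53 1.033
v 3.11 2.997 -0.018
v 2.021 2.266 0.967
v 3.291 2.764 0.008
v 2.201 2.032 0.992
v 3.507 2.595 0.122
v 2.417 1.864 1.106
v 3.725 2.518 0.307
v 2.636 1.787 1.291
v 3.913 2.545 0.535
v 2.824 1.814 1.519
v 4.042 2.67 0.771
v 2.953 1.939 1.755
v 4.092 2.875 0.978
v 3.003 2.144 1.963
v 4.056 3.13 1.127
v 2.967 2.398 2.111
v -2.999 1.323 -0.2
v -2.537 0.763 0.113
v -3.521 1.897 1.6
v -2.296 1.092 0.078
v -2.244 1.482 -0.031
v -2.393 1.83 -0.186
v -2.705 2.042 -0.344
v -3.096 2.061 -0.464
v -3.46 1.882 -0.513
v -3.701 1.554 -0.478
v -3.754 1.163 -0.368
v -3.604 0.815 -0.214
v -3.292 0.604 -0.055
v -2.902 0.584 0.064
v 3.74 1.314 -2.625
v 2.525 0.576 -1.769
v 3.264 2.549 -2.235
v 2.049 1.811 -1.379
v 4.251 1.289 -1.921
v 3.036 0.551 -1.065
v 3.775 2.524 -1.531
v 2.56 1.786 -0.675
v 2.254 -2.3 0.269
v 2.607 -2.751 0.783
v 1.698 -2.432 1.686
v 1.346 -1.98 1.171
v 2.776 -2.393 0.827
v 1.867 -2.074 1.73
v 2.806 -2.01 0.722
v 1.897 -1.691 1.624
v 2.688 -1.704 0.494
v 1.779 -1.385 1.397
v 2.453 -1.558 0.207
v 1.544 -1.239 1.109
v 2.166 -1.611 -0.064
v 1.257 -1.292 0.838
v 1.902 -1.848 -0.246
v 0.993 -1.529 0.657
v 1.733 -2.206 -0.29
v 0.824 -1.887 0.613
v 1.703 -2.589 -0.184
v 0.794 -2.27 0.718
v 1.821 -2.895 0.043
v 0.912 -2.576 0.946
v 2.056 -3.041 0.331
v 1.147 -2.722 1.233
v 2.343 -2.988 0.602
v 1.434 -2.669 1.504
v -2.224 4.329 3.088
v -1.284 4.432 3.121
v -2.056 2.808 3.059
v -1.116 2.911 3.092
v -1.643 3.132 3.846
v -1.747 4.073 3.864
v -1.593 3.167 2.316
v -1.697 4.108 2.334
v -0.894 3.714 2.644
v -0.925 3.692 3.59
v -2.415 3.548 2.59
v -2.446 3.526 3.536
v -1.768 4.514 3.107
v -1.572 2.726 3.073
v -1.881 2.856 3.516
v -1.329 2.916 3.536
v -2.041 4.303 3.544
v -1.488 4.364 3.563
v -1.699 3.6 3.989
v -1.852 2.876 2.617
v -1.299 2.937 2.636
v -2.011 4.324 2.644
v -1.459 4.384 2.664
v -1.641 3.64 2.191
v -0.987 4.153 2.846
v -0.888 3.258 2.829
v -1.169 3.409 2.373
v -1.23 3.962 2.383
v -1.005 4.14 3.402
v -0.907 3.246 3.385
v -1.216 3.376 3.828
v -1.277 3.929 3.839
v -0.776 3.718 3.121
v -2.433 3.994 2.795
v -2.335 3.1 2.778
v -2.063 3.311 2.341
v -2.124 3.864 2.352
v -2.452 3.982 3.351
v -2.353 3.087 3.334
v -2.11 3.278 3.797
v -2.171 3.831 3.807
v -2.564 3.522 3.059
f 2 1 5
f 2 5 3
f 3 5 6
f 3 6 4
f 5 1 7
f 5 7 6
f 6 7 8
f 6 8 4
f 7 1 9
f 7 9 8
f 8 9 10
f 8 10 4
f 9 1 11
f 9 11 10
f 10 11 12
f 10 12 4
f 11 1 13
f 11 13 12
f 12 13 14
f 12 14 4
f 13 1 15
f 13 15 14
f 14 15 16
f 14 16 4
f 15 1 17
f 15 17 16
f 16 17 18
f 16 18 4
f 17 1 19
f 17 19 18
f 18 19 20
f 18 20 4
f 19 1 21
f 19 21 20
f 20 21 22
f 20 22 4
f 21 1 23
f 21 23 22
f 22 23 24
f 22 24 4
f 23 1 25
f 23 25 24
f 24 25 26
f 24 26 4
f 25 1 27
f 25 27 26
f 26 27 28
f 26 28 4
f 27 1 29
f 27 29 28
f 28 29 30
f 28 30 4
f 29 1 31
f 29 31 30
f 30 31 32
f 30 32 4
f 31 1 33
f 31 33 32
f 32 33 34
f 32 34 4
f 33 1 2
f 33 2 34
f 34 2 3
f 34 3 4
f 36 35 38
f 36 38 37
f 38 35 39
f 38 39 37
f 39 35 40
f 39 40 37
f 40 35 41
f 40 41 37
f 41 35 42
f 41 42 37
f 42 35 43
f 42 43 37
f 43 35 44
f 43 44 37
f 44 35 45
f 44 45 37
f 45 35 46
f 45 46 37
f 46 35 47
f 46 47 37
f 47 35 48
f 47 48 37
f 48 35 36
f 48 36 37
f 50 52 49
f 53 50 49
f 49 52 51
f 51 53 49
f 50 56 52
f 54 50 53
f 54 56 50
f 52 56 51
f 55 53 51
f 51 56 55
f 55 54 53
f 56 54 55
f 58 57 61
f 58 61 59
f 59 61 62
f 59 62 60
f 61 57 63
f 61 63 62
f 62 63 64
f 62 64 60
f 63 57 65
f 63 65 64
f 64 65 66
f 64 66 60
f 65 57 67
f 65 67 66
f 66 67 68
f 66 68 60
f 67 57 69
f 67 69 68
f 68 69 70
f 68 70 60
f 69 57 71
f 69 71 70
f 70 71 72
f 70 72 60
f 71 57 73
f 71 73 72
f 72 73 74
f 72 74 60
f 73 57 75
f 73 75 74
f 74 75 76
f 74 76 60
f 75 57 77
f 75 77 76
f 76 77 78
f 76 78 60
f 77 57 79
f 77 79 78
f 78 79 80
f 78 80 60
f 79 57 81
f 79 81 80
f 80 81 82
f 80 82 60
f 81 57 58
f 81 58 82
f 82 58 59
f 82 59 60
f 83 120 99
f 120 94 123
f 99 123 88
f 120 123 99
f 83 99 95
f 99 88 100
f 95 100 84
f 99 100 95
f 83 95 104
f 95 84 105
f 104 105 90
f 95 105 104
f 83 104 116
f 104 90 119
f 116 119 93
f 104 119 116
f 83 116 120
f 116 93 124
f 120 124 94
f 116 124 120
f 84 100 111
f 100 88 114
f 111 114 92
f 100 114 111
f 88 123 101
f 123 94 122
f 101 122 87
f 123 122 101
f 94 124 121
f 124 93 117
f 121 117 85
f 124 117 121
f 93 119 118
f 119 90 106
f 118 106 89
f 119 106 118
f 90 105 110
f 105 84 107
f 110 107 91
f 105 107 110
f 86 112 98
f 112 92 113
f 98 113 87
f 112 113 98
f 86 98 96
f 98 87 97
f 96 97 85
f 98 97 96
f 86 96 103
f 96 85 102
f 103 102 89
f 96 102 103
f 86 103 108
f 103 89 109
f 108 109 91
f 103 109 108
f 86 108 112
f 108 91 115
f 112 115 92
f 108 115 112
f 87 113 101
f 113 92 114
f 101 114 88
f 113 114 101
f 85 97 121
f 97 87 122
f 121 122 94
f 97 122 121
f 89 102 118
f 102 85 117
f 118 117 93
f 102 117 118
f 91 109 110
f 109 89 106
f 110 106 90
f 109 106 110
f 92 115 111
f 115 91 107
f 111 107 84
f 115 107 111

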